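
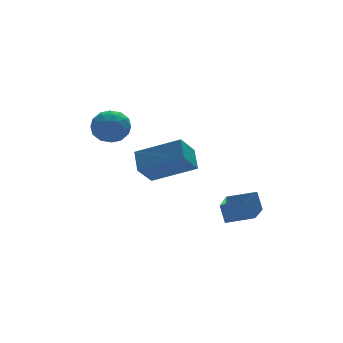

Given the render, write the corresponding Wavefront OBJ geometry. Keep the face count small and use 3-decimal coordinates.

v 0.264 -1.741 -4.191
v -0.2 -3.201 -2.921
v 0.315 -1.18 -3.527
v -0.148 -2.641 -2.257
v 1.428 -1.999 -4.063
v 0.965 -3.46 -2.793
v 1.48 -1.439 -3.399
v 1.016 -2.899 -2.129
v -3.189 2.857 0.22
v -2.339 2.866 0.169
v -3.201 1.554 -0.229
v -2.351 1.563 -0.28
v -2.732 1.583 0.482
v -2.725 2.389 0.759
v -2.815 2.031 -0.819
v -2.808 2.837 -0.542
v -2.108 2.356 -0.473
v -2.057 2.079 0.331
v -3.483 2.341 -0.391
v -3.432 2.064 0.413
v -2.763 2.976 0.234
v -2.777 1.444 -0.294
v -3.001 1.456 0.154
v -2.502 1.461 0.124
v -2.989 2.695 0.58
v -2.49 2.701 0.55
v -2.721 1.947 0.734
v -3.05 1.719 -0.61
v -2.551 1.725 -0.64
v -3.038 2.959 -0.184
v -2.539 2.964 -0.214
v -2.819 2.473 -0.794
v -2.127 2.682 -0.174
v -2.135 1.916 -0.437
v -2.408 2.191 -0.754
v -2.403 2.664 -0.591
v -2.097 2.519 0.299
v -2.105 1.753 0.035
v -2.329 1.765 0.483
v -2.324 2.238 0.646
v -1.962 2.219 -0.079
v -3.435 2.667 -0.095
v -3.443 1.901 -0.359
v -3.216 2.182 -0.706
v -3.211 2.655 -0.543
v -3.405 2.504 0.377
v -3.413 1.738 0.114
v -3.137 1.756 0.531
v -3.132 2.229 0.694
v -3.578 2.201 0.019
v -3.693 -2.449 -0.211
v -3.455 -1.647 0.356
v -2.957 -2.057 -1.074
v -2.719 -1.255 -0.507
v -2.261 -3.425 0.567
v -2.023 -2.623 1.134
v -1.525 -3.033 -0.296
v -1.287 -2.231 0.271
f 2 4 1
f 5 2 1
f 1 4 3
f 3 5 1
f 2 8 4
f 6 2 5
f 6 8 2
f 4 8 3
f 7 5 3
f 3 8 7
f 7 6 5
f 8 6 7
f 9 46 25
f 46 20 49
f 25 49 14
f 46 49 25
f 9 25 21
f 25 14 26
f 21 26 10
f 25 26 21
f 9 21 30
f 21 10 31
f 30 31 16
f 21 31 30
f 9 30 42
f 30 16 45
f 42 45 19
f 30 45 42
f 9 42 46
f 42 19 50
f 46 50 20
f 42 50 46
f 10 26 37
f 26 14 40
f 37 40 18
f 26 40 37
f 14 49 27
f 49 20 48
f 27 48 13
f 49 48 27
f 20 50 47
f 50 19 43
f 47 43 11
f 50 43 47
f 19 45 44
f 45 16 32
f 44 32 15
f 45 32 44
f 16 31 36
f 31 10 33
f 36 33 17
f 31 33 36
f 12 38 24
f 38 18 39
f 24 39 13
f 38 39 24
f 12 24 22
f 24 13 23
f 22 23 11
f 24 23 22
f 12 22 29
f 22 11 28
f 29 28 15
f 22 28 29
f 12 29 34
f 29 15 35
f 34 35 17
f 29 35 34
f 12 34 38
f 34 17 41
f 38 41 18
f 34 41 38
f 13 39 27
f 39 18 40
f 27 40 14
f 39 40 27
f 11 23 47
f 23 13 48
f 47 48 20
f 23 48 47
f 15 28 44
f 28 11 43
f 44 43 19
f 28 43 44
f 17 35 36
f 35 15 32
f 36 32 16
f 35 32 36
f 18 41 37
f 41 17 33
f 37 33 10
f 41 33 37
f 52 54 51
f 55 52 51
f 51 54 53
f 53 55 51
f 52 58 54
f 56 52 55
f 56 58 52
f 54 58 53
f 57 55 53
f 53 58 57
f 57 56 55
f 58 56 57



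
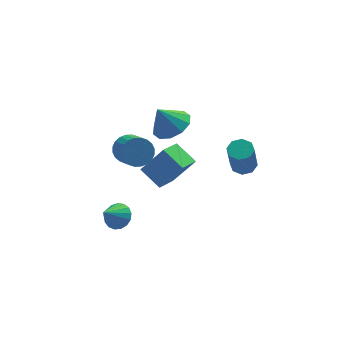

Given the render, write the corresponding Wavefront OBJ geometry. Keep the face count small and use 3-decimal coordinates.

v -2.322 1.599 -4.192
v -1.725 1.327 -3.85
v -3.118 1.061 -3.228
v -1.767 1.648 -3.705
v -1.936 1.957 -3.672
v -2.193 2.184 -3.758
v -2.48 2.278 -3.943
v -2.731 2.215 -4.185
v -2.889 2.012 -4.429
v -2.916 1.714 -4.618
v -2.808 1.389 -4.709
v -2.588 1.113 -4.682
v -2.307 0.948 -4.543
v -2.03 0.932 -4.323
v -1.82 1.069 -4.073
v -0.128 -0.301 -0.295
v -0.972 -1.225 0.211
v -0.779 0.635 0.329
v -1.623 -0.289 0.835
v 0.883 -0.491 1.045
v 0.039 -1.415 1.551
v 0.232 0.445 1.669
v -0.612 -0.479 2.175
v 3.378 0.33 -0.413
v 3.954 0.536 -0.225
v 3.618 -0.024 1.42
v 3.042 -0.23 1.233
v 3.608 0.88 -0.179
v 3.272 0.32 1.467
v 3.127 0.901 -0.269
v 2.791 0.341 1.376
v 2.793 0.588 -0.444
v 2.457 0.028 1.201
v 2.802 0.124 -0.6
v 2.466 -0.436 1.045
v 3.148 -0.22 -0.647
v 2.812 -0.78 0.999
v 3.629 -0.241 -0.556
v 3.293 -0.801 1.089
v 3.963 0.072 -0.381
v 3.627 -0.488 1.264
v -1.286 3.625 -1.106
v -0.674 3.391 -1.599
v -0.522 2.161 -0.827
v -1.134 2.395 -0.334
v -0.514 3.552 -1.373
v -0.362 2.322 -0.602
v -0.472 3.725 -1.107
v -0.32 2.495 -0.335
v -0.554 3.882 -0.841
v -0.402 2.652 -0.069
v -0.747 4 -0.614
v -0.595 2.77 0.157
v -1.022 4.061 -0.463
v -0.871 2.831 0.309
v -1.337 4.055 -0.41
v -1.186 2.825 0.362
v -1.645 3.985 -0.462
v -1.493 2.754 0.309
v -1.898 3.859 -0.613
v -1.746 2.629 0.159
v -2.058 3.698 -0.838
v -1.906 2.468 -0.067
v -2.1 3.525 -1.105
v -1.948 2.295 -0.333
v -2.018 3.368 -1.371
v -1.866 2.138 -0.599
v -1.825 3.25 -1.597
v -1.673 2.02 -0.826
v -1.549 3.189 -1.749
v -1.398 1.959 -0.977
v -1.234 3.195 -1.802
v -1.083 1.965 -1.03
v -0.927 3.266 -1.749
v -0.775 2.035 -0.978
v 0.34 1.817 1.841
v 1.04 1.237 2.257
v -0.32 1.883 3.039
v 1.216 1.826 2.322
v 1.058 2.411 2.203
v 0.625 2.77 1.946
v 0.084 2.765 1.648
v -0.36 2.397 1.424
v -0.536 1.809 1.359
v -0.378 1.223 1.478
v 0.055 0.865 1.735
v 0.596 0.87 2.033
f 2 1 4
f 2 4 3
f 4 1 5
f 4 5 3
f 5 1 6
f 5 6 3
f 6 1 7
f 6 7 3
f 7 1 8
f 7 8 3
f 8 1 9
f 8 9 3
f 9 1 10
f 9 10 3
f 10 1 11
f 10 11 3
f 11 1 12
f 11 12 3
f 12 1 13
f 12 13 3
f 13 1 14
f 13 14 3
f 14 1 15
f 14 15 3
f 15 1 2
f 15 2 3
f 17 19 16
f 20 17 16
f 16 19 18
f 18 20 16
f 17 23 19
f 21 17 20
f 21 23 17
f 19 23 18
f 22 20 18
f 18 23 22
f 22 21 20
f 23 21 22
f 25 24 28
f 25 28 26
f 26 28 29
f 26 29 27
f 28 24 30
f 28 30 29
f 29 30 31
f 29 31 27
f 30 24 32
f 30 32 31
f 31 32 33
f 31 33 27
f 32 24 34
f 32 34 33
f 33 34 35
f 33 35 27
f 34 24 36
f 34 36 35
f 35 36 37
f 35 37 27
f 36 24 38
f 36 38 37
f 37 38 39
f 37 39 27
f 38 24 40
f 38 40 39
f 39 40 41
f 39 41 27
f 40 24 25
f 40 25 41
f 41 25 26
f 41 26 27
f 43 42 46
f 43 46 44
f 44 46 47
f 44 47 45
f 46 42 48
f 46 48 47
f 47 48 49
f 47 49 45
f 48 42 50
f 48 50 49
f 49 50 51
f 49 51 45
f 50 42 52
f 50 52 51
f 51 52 53
f 51 53 45
f 52 42 54
f 52 54 53
f 53 54 55
f 53 55 45
f 54 42 56
f 54 56 55
f 55 56 57
f 55 57 45
f 56 42 58
f 56 58 57
f 57 58 59
f 57 59 45
f 58 42 60
f 58 60 59
f 59 60 61
f 59 61 45
f 60 42 62
f 60 62 61
f 61 62 63
f 61 63 45
f 62 42 64
f 62 64 63
f 63 64 65
f 63 65 45
f 64 42 66
f 64 66 65
f 65 66 67
f 65 67 45
f 66 42 68
f 66 68 67
f 67 68 69
f 67 69 45
f 68 42 70
f 68 70 69
f 69 70 71
f 69 71 45
f 70 42 72
f 70 72 71
f 71 72 73
f 71 73 45
f 72 42 74
f 72 74 73
f 73 74 75
f 73 75 45
f 74 42 43
f 74 43 75
f 75 43 44
f 75 44 45
f 77 76 79
f 77 79 78
f 79 76 80
f 79 80 78
f 80 76 81
f 80 81 78
f 81 76 82
f 81 82 78
f 82 76 83
f 82 83 78
f 83 76 84
f 83 84 78
f 84 76 85
f 84 85 78
f 85 76 86
f 85 86 78
f 86 76 87
f 86 87 78
f 87 76 77
f 87 77 78



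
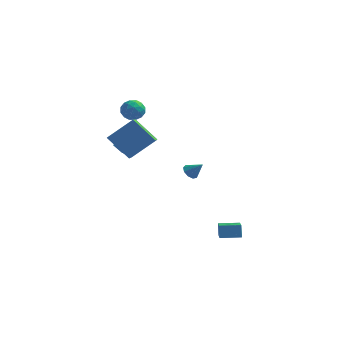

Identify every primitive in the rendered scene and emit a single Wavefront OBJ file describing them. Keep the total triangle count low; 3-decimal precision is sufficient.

v -3.018 2.94 3.196
v -2.69 2.516 2.632
v -4.11 2.344 3.008
v -3.782 1.92 2.444
v -3.573 1.81 3.185
v -2.897 2.179 3.301
v -3.903 2.681 2.339
v -3.227 3.05 2.455
v -3.237 2.356 2.102
v -3.033 1.818 2.625
v -3.767 3.042 3.015
v -3.563 2.504 3.538
v -2.758 2.781 2.93
v -4.042 2.079 2.71
v -3.919 2.015 3.145
v -3.726 1.766 2.814
v -2.88 2.582 3.324
v -2.687 2.333 2.992
v -3.206 1.918 3.318
v -4.113 2.527 2.648
v -3.92 2.278 2.316
v -3.074 3.094 2.826
v -2.881 2.845 2.495
v -3.594 2.942 2.322
v -2.886 2.437 2.287
v -3.529 2.087 2.177
v -3.6 2.534 2.115
v -3.203 2.751 2.183
v -2.766 2.121 2.595
v -3.409 1.77 2.485
v -3.285 1.706 2.92
v -2.888 1.922 2.988
v -3.088 2.027 2.284
v -3.391 3.09 3.155
v -4.034 2.739 3.045
v -3.912 2.938 2.652
v -3.515 3.154 2.72
v -3.271 2.773 3.463
v -3.914 2.423 3.353
v -3.597 2.109 3.457
v -3.2 2.326 3.525
v -3.712 2.833 3.356
v -4.34 3.295 -1.368
v -4.816 3.12 -0.698
v -3.707 4.064 -0.716
v -4.184 3.889 -0.047
v -3.616 2.451 -1.073
v -4.093 2.276 -0.404
v -2.984 3.22 -0.422
v -3.46 3.045 0.248
v 0.69 -0.358 -0.177
v 0.935 -0.767 -0.452
v 1.41 -0.422 0.557
v 1.076 -0.435 -0.562
v 1.037 -0.068 -0.491
v 0.835 0.164 -0.274
v 0.566 0.151 -0.011
v 0.355 -0.1 0.174
v 0.301 -0.471 0.194
v 0.429 -0.79 0.041
v 0.68 -0.907 -0.214
v 3.453 -5.084 -2.233
v 3.333 -4.723 -1.518
v 3.03 -3.432 -3.137
v 2.91 -3.071 -2.422
v 4.61 -4.769 -2.198
v 4.49 -4.408 -1.483
v 4.187 -3.117 -3.102
v 4.067 -2.756 -2.387
v -3.986 -0.975 2.296
v -2.689 -0.145 3.475
v -4.191 0.262 1.65
v -2.894 1.092 2.83
v -2.586 -1.392 1.05
v -1.289 -0.562 2.23
v -2.791 -0.155 0.405
v -1.494 0.675 1.584
f 1 38 17
f 38 12 41
f 17 41 6
f 38 41 17
f 1 17 13
f 17 6 18
f 13 18 2
f 17 18 13
f 1 13 22
f 13 2 23
f 22 23 8
f 13 23 22
f 1 22 34
f 22 8 37
f 34 37 11
f 22 37 34
f 1 34 38
f 34 11 42
f 38 42 12
f 34 42 38
f 2 18 29
f 18 6 32
f 29 32 10
f 18 32 29
f 6 41 19
f 41 12 40
f 19 40 5
f 41 40 19
f 12 42 39
f 42 11 35
f 39 35 3
f 42 35 39
f 11 37 36
f 37 8 24
f 36 24 7
f 37 24 36
f 8 23 28
f 23 2 25
f 28 25 9
f 23 25 28
f 4 30 16
f 30 10 31
f 16 31 5
f 30 31 16
f 4 16 14
f 16 5 15
f 14 15 3
f 16 15 14
f 4 14 21
f 14 3 20
f 21 20 7
f 14 20 21
f 4 21 26
f 21 7 27
f 26 27 9
f 21 27 26
f 4 26 30
f 26 9 33
f 30 33 10
f 26 33 30
f 5 31 19
f 31 10 32
f 19 32 6
f 31 32 19
f 3 15 39
f 15 5 40
f 39 40 12
f 15 40 39
f 7 20 36
f 20 3 35
f 36 35 11
f 20 35 36
f 9 27 28
f 27 7 24
f 28 24 8
f 27 24 28
f 10 33 29
f 33 9 25
f 29 25 2
f 33 25 29
f 44 46 43
f 47 44 43
f 43 46 45
f 45 47 43
f 44 50 46
f 48 44 47
f 48 50 44
f 46 50 45
f 49 47 45
f 45 50 49
f 49 48 47
f 50 48 49
f 52 51 54
f 52 54 53
f 54 51 55
f 54 55 53
f 55 51 56
f 55 56 53
f 56 51 57
f 56 57 53
f 57 51 58
f 57 58 53
f 58 51 59
f 58 59 53
f 59 51 60
f 59 60 53
f 60 51 61
f 60 61 53
f 61 51 52
f 61 52 53
f 63 65 62
f 66 63 62
f 62 65 64
f 64 66 62
f 63 69 65
f 67 63 66
f 67 69 63
f 65 69 64
f 68 66 64
f 64 69 68
f 68 67 66
f 69 67 68
f 71 73 70
f 74 71 70
f 70 73 72
f 72 74 70
f 71 77 73
f 75 71 74
f 75 77 71
f 73 77 72
f 76 74 72
f 72 77 76
f 76 75 74
f 77 75 76



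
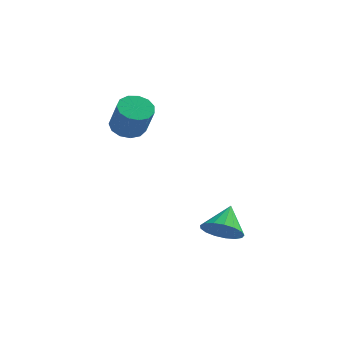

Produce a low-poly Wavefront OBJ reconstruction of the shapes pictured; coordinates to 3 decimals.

v 3.653 -0.412 -0.723
v 4.193 -0.202 -1.039
v 3.707 0.392 -0.097
v 3.956 -0.064 -1.195
v 3.649 -0.006 -1.244
v 3.343 -0.041 -1.173
v 3.109 -0.161 -0.999
v 2.999 -0.338 -0.761
v 3.038 -0.533 -0.515
v 3.219 -0.699 -0.317
v 3.5 -0.8 -0.212
v 3.815 -0.812 -0.223
v 4.093 -0.732 -0.35
v 4.271 -0.579 -0.561
v 4.307 -0.387 -0.81
v -0.1 2.596 1.675
v 0.368 2.954 1.643
v 0.768 2.522 2.654
v 0.3 2.164 2.685
v 0.133 3.122 1.807
v 0.533 2.689 2.818
v -0.176 3.123 1.93
v 0.224 2.69 2.941
v -0.461 2.956 1.971
v -0.061 2.524 2.982
v -0.631 2.676 1.919
v -0.231 2.243 2.929
v -0.633 2.37 1.788
v -0.233 1.937 2.799
v -0.465 2.136 1.622
v -0.065 1.703 2.633
v -0.181 2.048 1.472
v 0.218 1.616 2.483
v 0.128 2.134 1.387
v 0.528 1.702 2.398
v 0.365 2.367 1.393
v 0.765 1.935 2.404
v 0.455 2.673 1.488
v 0.854 2.24 2.499
f 2 1 4
f 2 4 3
f 4 1 5
f 4 5 3
f 5 1 6
f 5 6 3
f 6 1 7
f 6 7 3
f 7 1 8
f 7 8 3
f 8 1 9
f 8 9 3
f 9 1 10
f 9 10 3
f 10 1 11
f 10 11 3
f 11 1 12
f 11 12 3
f 12 1 13
f 12 13 3
f 13 1 14
f 13 14 3
f 14 1 15
f 14 15 3
f 15 1 2
f 15 2 3
f 17 16 20
f 17 20 18
f 18 20 21
f 18 21 19
f 20 16 22
f 20 22 21
f 21 22 23
f 21 23 19
f 22 16 24
f 22 24 23
f 23 24 25
f 23 25 19
f 24 16 26
f 24 26 25
f 25 26 27
f 25 27 19
f 26 16 28
f 26 28 27
f 27 28 29
f 27 29 19
f 28 16 30
f 28 30 29
f 29 30 31
f 29 31 19
f 30 16 32
f 30 32 31
f 31 32 33
f 31 33 19
f 32 16 34
f 32 34 33
f 33 34 35
f 33 35 19
f 34 16 36
f 34 36 35
f 35 36 37
f 35 37 19
f 36 16 38
f 36 38 37
f 37 38 39
f 37 39 19
f 38 16 17
f 38 17 39
f 39 17 18
f 39 18 19



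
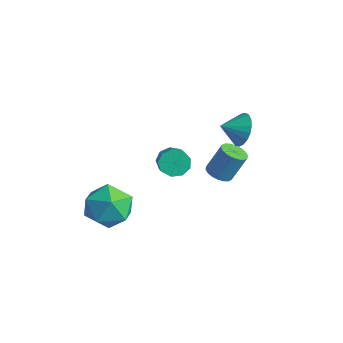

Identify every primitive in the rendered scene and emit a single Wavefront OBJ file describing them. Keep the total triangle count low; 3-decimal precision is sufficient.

v 1.651 2.404 2.034
v 2.103 1.937 1.47
v 1.289 1.556 2.446
v 2.334 1.97 1.742
v 2.447 2.078 2.063
v 2.422 2.242 2.38
v 2.264 2.434 2.637
v 2 2.621 2.79
v 1.676 2.771 2.812
v 1.348 2.857 2.699
v 1.072 2.864 2.472
v 0.896 2.793 2.169
v 0.851 2.654 1.843
v 0.944 2.471 1.549
v 1.16 2.278 1.34
v 1.46 2.106 1.251
v 1.794 1.985 1.297
v -0.176 2.707 -2.165
v 0.423 2.482 -2.194
v 0.714 3.088 -0.864
v 0.116 3.313 -0.835
v 0.446 2.739 -2.315
v 0.737 3.345 -0.986
v 0.345 2.989 -2.407
v 0.636 3.595 -1.078
v 0.142 3.183 -2.451
v 0.433 3.789 -1.122
v -0.125 3.283 -2.439
v 0.166 3.889 -1.109
v -0.401 3.269 -2.372
v -0.11 3.875 -1.042
v -0.633 3.144 -2.264
v -0.342 3.749 -0.934
v -0.774 2.932 -2.136
v -0.483 3.538 -0.806
v -0.797 2.675 -2.014
v -0.506 3.281 -0.685
v -0.696 2.425 -1.922
v -0.405 3.031 -0.593
v -0.493 2.231 -1.878
v -0.202 2.837 -0.549
v -0.226 2.131 -1.891
v 0.065 2.737 -0.561
v 0.05 2.145 -1.958
v 0.341 2.751 -0.628
v 0.282 2.271 -2.066
v 0.573 2.876 -0.736
v -2.248 -1.831 -3.734
v -1.194 -1.244 -3.497
v -1.926 -3.036 -2.183
v -0.872 -2.449 -1.946
v -1.947 -1.878 -1.767
v -2.146 -1.134 -2.726
v -0.974 -3.146 -2.954
v -1.173 -2.402 -3.913
v -0.406 -2.057 -3.015
v -1.007 -1.273 -2.282
v -2.113 -3.007 -3.398
v -2.714 -2.223 -2.665
v -1.106 0.894 -1.053
v -0.864 0.533 -1.601
v 0.369 -0.255 -0.536
v 0.126 0.106 0.013
v -0.63 0.95 -1.563
v 0.602 0.161 -0.498
v -0.62 1.34 -1.286
v 0.613 0.551 -0.221
v -0.837 1.522 -0.9
v 0.396 0.733 0.165
v -1.18 1.41 -0.585
v 0.053 0.622 0.48
v -1.489 1.057 -0.489
v -0.256 0.268 0.576
v -1.619 0.628 -0.657
v -0.386 -0.161 0.408
v -1.509 0.323 -1.01
v -0.276 -0.465 0.055
v -1.211 0.286 -1.383
v 0.022 -0.503 -0.317
f 2 1 4
f 2 4 3
f 4 1 5
f 4 5 3
f 5 1 6
f 5 6 3
f 6 1 7
f 6 7 3
f 7 1 8
f 7 8 3
f 8 1 9
f 8 9 3
f 9 1 10
f 9 10 3
f 10 1 11
f 10 11 3
f 11 1 12
f 11 12 3
f 12 1 13
f 12 13 3
f 13 1 14
f 13 14 3
f 14 1 15
f 14 15 3
f 15 1 16
f 15 16 3
f 16 1 17
f 16 17 3
f 17 1 2
f 17 2 3
f 19 18 22
f 19 22 20
f 20 22 23
f 20 23 21
f 22 18 24
f 22 24 23
f 23 24 25
f 23 25 21
f 24 18 26
f 24 26 25
f 25 26 27
f 25 27 21
f 26 18 28
f 26 28 27
f 27 28 29
f 27 29 21
f 28 18 30
f 28 30 29
f 29 30 31
f 29 31 21
f 30 18 32
f 30 32 31
f 31 32 33
f 31 33 21
f 32 18 34
f 32 34 33
f 33 34 35
f 33 35 21
f 34 18 36
f 34 36 35
f 35 36 37
f 35 37 21
f 36 18 38
f 36 38 37
f 37 38 39
f 37 39 21
f 38 18 40
f 38 40 39
f 39 40 41
f 39 41 21
f 40 18 42
f 40 42 41
f 41 42 43
f 41 43 21
f 42 18 44
f 42 44 43
f 43 44 45
f 43 45 21
f 44 18 46
f 44 46 45
f 45 46 47
f 45 47 21
f 46 18 19
f 46 19 47
f 47 19 20
f 47 20 21
f 48 59 53
f 48 53 49
f 48 49 55
f 48 55 58
f 48 58 59
f 49 53 57
f 53 59 52
f 59 58 50
f 58 55 54
f 55 49 56
f 51 57 52
f 51 52 50
f 51 50 54
f 51 54 56
f 51 56 57
f 52 57 53
f 50 52 59
f 54 50 58
f 56 54 55
f 57 56 49
f 61 60 64
f 61 64 62
f 62 64 65
f 62 65 63
f 64 60 66
f 64 66 65
f 65 66 67
f 65 67 63
f 66 60 68
f 66 68 67
f 67 68 69
f 67 69 63
f 68 60 70
f 68 70 69
f 69 70 71
f 69 71 63
f 70 60 72
f 70 72 71
f 71 72 73
f 71 73 63
f 72 60 74
f 72 74 73
f 73 74 75
f 73 75 63
f 74 60 76
f 74 76 75
f 75 76 77
f 75 77 63
f 76 60 78
f 76 78 77
f 77 78 79
f 77 79 63
f 78 60 61
f 78 61 79
f 79 61 62
f 79 62 63



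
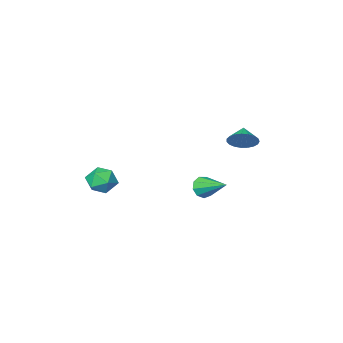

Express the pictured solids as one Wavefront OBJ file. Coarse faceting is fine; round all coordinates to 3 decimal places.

v -0.962 2.933 -1.739
v -0.417 2.804 -1.225
v -1.338 4.687 -0.901
v -0.217 3.045 -1.64
v -0.366 3.233 -2.101
v -0.794 3.281 -2.393
v -1.3 3.165 -2.378
v -1.649 2.941 -2.064
v -1.676 2.713 -1.598
v -1.369 2.587 -1.197
v -0.872 2.624 -1.05
v 3.145 0.126 -0.805
v 3.55 0.803 -0.21
v 4.45 0.157 -1.73
v 4.855 0.834 -1.135
v 4.729 -0.092 -0.815
v 3.923 -0.112 -0.244
v 4.077 1.072 -1.696
v 3.271 1.052 -1.125
v 4.126 1.388 -0.761
v 4.529 0.668 -0.216
v 3.471 0.292 -1.724
v 3.874 -0.428 -1.179
v -3.474 2.972 1.246
v -3.139 3.329 2.013
v -4.006 2.208 1.834
v -3.462 3.521 1.971
v -3.787 3.619 1.804
v -4.058 3.605 1.541
v -4.228 3.481 1.226
v -4.268 3.269 0.915
v -4.171 3.006 0.661
v -3.953 2.737 0.509
v -3.653 2.508 0.483
v -3.321 2.36 0.59
v -3.016 2.317 0.81
v -2.791 2.388 1.106
v -2.683 2.559 1.425
v -2.713 2.802 1.714
v -2.874 3.074 1.922
f 2 1 4
f 2 4 3
f 4 1 5
f 4 5 3
f 5 1 6
f 5 6 3
f 6 1 7
f 6 7 3
f 7 1 8
f 7 8 3
f 8 1 9
f 8 9 3
f 9 1 10
f 9 10 3
f 10 1 11
f 10 11 3
f 11 1 2
f 11 2 3
f 12 23 17
f 12 17 13
f 12 13 19
f 12 19 22
f 12 22 23
f 13 17 21
f 17 23 16
f 23 22 14
f 22 19 18
f 19 13 20
f 15 21 16
f 15 16 14
f 15 14 18
f 15 18 20
f 15 20 21
f 16 21 17
f 14 16 23
f 18 14 22
f 20 18 19
f 21 20 13
f 25 24 27
f 25 27 26
f 27 24 28
f 27 28 26
f 28 24 29
f 28 29 26
f 29 24 30
f 29 30 26
f 30 24 31
f 30 31 26
f 31 24 32
f 31 32 26
f 32 24 33
f 32 33 26
f 33 24 34
f 33 34 26
f 34 24 35
f 34 35 26
f 35 24 36
f 35 36 26
f 36 24 37
f 36 37 26
f 37 24 38
f 37 38 26
f 38 24 39
f 38 39 26
f 39 24 40
f 39 40 26
f 40 24 25
f 40 25 26



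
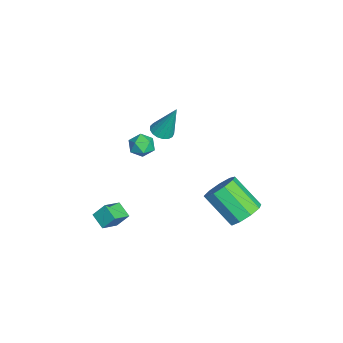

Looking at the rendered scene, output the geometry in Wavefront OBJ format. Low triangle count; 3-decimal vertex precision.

v -2.743 -0.461 -0.031
v -2.033 -0.598 0.283
v -2.607 -1.482 -0.783
v -1.897 -1.619 -0.469
v -2.546 -1.722 -0.034
v -2.63 -1.09 0.431
v -2.01 -0.99 -0.931
v -2.094 -0.358 -0.466
v -1.579 -0.924 -0.273
v -1.911 -1.377 0.281
v -2.729 -0.703 -0.781
v -3.061 -1.156 -0.227
v -0.569 0.037 2.385
v -0.125 -0.435 2.504
v -0.291 0.783 4.295
v 0.047 -0.198 2.386
v 0.078 0.093 2.268
v -0.04 0.372 2.177
v -0.279 0.574 2.133
v -0.584 0.653 2.147
v -0.887 0.591 2.215
v -1.116 0.402 2.322
v -1.22 0.13 2.443
v -1.175 -0.164 2.551
v -0.992 -0.411 2.621
v -0.711 -0.556 2.637
v -0.398 -0.565 2.594
v 1.306 -3.504 -2.783
v 1.334 -2.86 -1.98
v 0.477 -2.802 -3.316
v 0.506 -2.158 -2.513
v 2.034 -2.982 -3.227
v 2.063 -2.338 -2.424
v 1.206 -2.28 -3.76
v 1.234 -1.636 -2.957
v 2.863 4.228 -1.376
v 3.774 3.919 -1.099
v 2.887 2.604 0.352
v 1.977 2.912 0.076
v 3.586 4.459 -0.724
v 2.699 3.144 0.727
v 3.06 4.891 -0.654
v 2.173 3.576 0.797
v 2.442 5.013 -0.921
v 1.556 3.698 0.53
v 2.022 4.767 -1.401
v 1.135 3.452 0.05
v 1.995 4.269 -1.869
v 1.108 2.953 -0.418
v 2.374 3.751 -2.106
v 1.487 2.436 -0.655
v 2.983 3.457 -2.001
v 2.096 2.142 -0.55
v 3.535 3.523 -1.604
v 2.649 2.208 -0.152
f 1 12 6
f 1 6 2
f 1 2 8
f 1 8 11
f 1 11 12
f 2 6 10
f 6 12 5
f 12 11 3
f 11 8 7
f 8 2 9
f 4 10 5
f 4 5 3
f 4 3 7
f 4 7 9
f 4 9 10
f 5 10 6
f 3 5 12
f 7 3 11
f 9 7 8
f 10 9 2
f 14 13 16
f 14 16 15
f 16 13 17
f 16 17 15
f 17 13 18
f 17 18 15
f 18 13 19
f 18 19 15
f 19 13 20
f 19 20 15
f 20 13 21
f 20 21 15
f 21 13 22
f 21 22 15
f 22 13 23
f 22 23 15
f 23 13 24
f 23 24 15
f 24 13 25
f 24 25 15
f 25 13 26
f 25 26 15
f 26 13 27
f 26 27 15
f 27 13 14
f 27 14 15
f 29 31 28
f 32 29 28
f 28 31 30
f 30 32 28
f 29 35 31
f 33 29 32
f 33 35 29
f 31 35 30
f 34 32 30
f 30 35 34
f 34 33 32
f 35 33 34
f 37 36 40
f 37 40 38
f 38 40 41
f 38 41 39
f 40 36 42
f 40 42 41
f 41 42 43
f 41 43 39
f 42 36 44
f 42 44 43
f 43 44 45
f 43 45 39
f 44 36 46
f 44 46 45
f 45 46 47
f 45 47 39
f 46 36 48
f 46 48 47
f 47 48 49
f 47 49 39
f 48 36 50
f 48 50 49
f 49 50 51
f 49 51 39
f 50 36 52
f 50 52 51
f 51 52 53
f 51 53 39
f 52 36 54
f 52 54 53
f 53 54 55
f 53 55 39
f 54 36 37
f 54 37 55
f 55 37 38
f 55 38 39



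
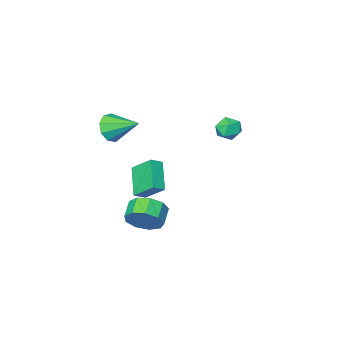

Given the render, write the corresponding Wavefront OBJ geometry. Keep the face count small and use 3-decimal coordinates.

v 0.39 -4.799 -4.03
v -0.137 -3.648 -2.956
v 1.131 -3.368 -5.198
v 0.603 -2.218 -4.124
v 1.097 -4.842 -3.636
v 0.569 -3.692 -2.562
v 1.837 -3.412 -4.804
v 1.31 -2.261 -3.73
v 4.04 1.346 -3.367
v 4.686 1.281 -2.541
v 3.987 0.589 -2.048
v 3.34 0.654 -2.873
v 4.22 1.819 -2.447
v 3.521 1.128 -1.954
v 3.67 2.136 -2.783
v 2.971 1.445 -2.29
v 3.292 2.083 -3.392
v 2.593 1.392 -2.899
v 3.265 1.685 -3.989
v 2.566 0.994 -3.496
v 3.6 1.128 -4.295
v 2.901 0.437 -3.802
v 4.14 0.673 -4.167
v 3.441 -0.018 -3.673
v 4.634 0.533 -3.664
v 3.935 -0.159 -3.171
v 4.849 0.773 -3.022
v 4.15 0.081 -2.529
v -3.963 -1.755 -0.748
v -3.406 -1.177 -0.497
v -3.094 -2.743 -0.403
v -2.537 -2.165 -0.152
v -3.248 -2.281 0.283
v -3.785 -1.671 0.069
v -2.715 -2.249 -0.969
v -3.252 -1.639 -1.183
v -2.635 -1.483 -0.633
v -2.964 -1.502 0.141
v -3.536 -2.418 -1.041
v -3.865 -2.437 -0.267
v 2.789 -4.007 0.464
v 3.537 -3.962 1.065
v 2.011 -2.473 1.316
v 3.657 -3.603 0.528
v 3.372 -3.433 -0.038
v 2.814 -3.532 -0.37
v 2.244 -3.854 -0.311
v 1.929 -4.247 0.11
v 2.017 -4.528 0.697
v 2.466 -4.566 1.175
v 3.066 -4.342 1.32
f 2 4 1
f 5 2 1
f 1 4 3
f 3 5 1
f 2 8 4
f 6 2 5
f 6 8 2
f 4 8 3
f 7 5 3
f 3 8 7
f 7 6 5
f 8 6 7
f 10 9 13
f 10 13 11
f 11 13 14
f 11 14 12
f 13 9 15
f 13 15 14
f 14 15 16
f 14 16 12
f 15 9 17
f 15 17 16
f 16 17 18
f 16 18 12
f 17 9 19
f 17 19 18
f 18 19 20
f 18 20 12
f 19 9 21
f 19 21 20
f 20 21 22
f 20 22 12
f 21 9 23
f 21 23 22
f 22 23 24
f 22 24 12
f 23 9 25
f 23 25 24
f 24 25 26
f 24 26 12
f 25 9 27
f 25 27 26
f 26 27 28
f 26 28 12
f 27 9 10
f 27 10 28
f 28 10 11
f 28 11 12
f 29 40 34
f 29 34 30
f 29 30 36
f 29 36 39
f 29 39 40
f 30 34 38
f 34 40 33
f 40 39 31
f 39 36 35
f 36 30 37
f 32 38 33
f 32 33 31
f 32 31 35
f 32 35 37
f 32 37 38
f 33 38 34
f 31 33 40
f 35 31 39
f 37 35 36
f 38 37 30
f 42 41 44
f 42 44 43
f 44 41 45
f 44 45 43
f 45 41 46
f 45 46 43
f 46 41 47
f 46 47 43
f 47 41 48
f 47 48 43
f 48 41 49
f 48 49 43
f 49 41 50
f 49 50 43
f 50 41 51
f 50 51 43
f 51 41 42
f 51 42 43



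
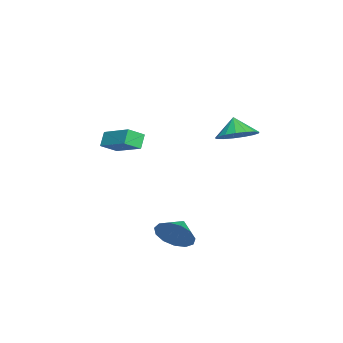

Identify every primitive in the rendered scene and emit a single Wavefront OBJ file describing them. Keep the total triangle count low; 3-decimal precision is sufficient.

v 2.68 2.32 1.696
v 3.496 1.829 2.062
v 2.14 2.1 2.604
v 3.56 2.289 2.211
v 3.422 2.757 2.243
v 3.115 3.124 2.149
v 2.707 3.307 1.952
v 2.294 3.264 1.695
v 1.969 3.005 1.439
v 1.807 2.589 1.242
v 1.845 2.111 1.148
v 2.075 1.682 1.18
v 2.443 1.398 1.33
v 2.865 1.326 1.564
v 3.245 1.481 1.828
v 4.395 -0.357 -3.929
v 4.872 -0.036 -3.098
v 3.445 -0.023 -3.511
v 4.868 0.403 -3.46
v 4.713 0.601 -3.971
v 4.457 0.494 -4.468
v 4.182 0.118 -4.794
v 3.974 -0.41 -4.845
v 3.9 -0.92 -4.605
v 3.983 -1.252 -4.15
v 4.197 -1.3 -3.625
v 4.474 -1.048 -3.196
v 4.725 -0.577 -3
v -2.579 -3.605 -0.914
v -2.1 -4.338 -0.392
v -1.382 -2.297 -0.177
v -0.903 -3.03 0.346
v -2.017 -3.73 -1.606
v -1.538 -4.463 -1.083
v -0.82 -2.422 -0.868
v -0.341 -3.155 -0.346
f 2 1 4
f 2 4 3
f 4 1 5
f 4 5 3
f 5 1 6
f 5 6 3
f 6 1 7
f 6 7 3
f 7 1 8
f 7 8 3
f 8 1 9
f 8 9 3
f 9 1 10
f 9 10 3
f 10 1 11
f 10 11 3
f 11 1 12
f 11 12 3
f 12 1 13
f 12 13 3
f 13 1 14
f 13 14 3
f 14 1 15
f 14 15 3
f 15 1 2
f 15 2 3
f 17 16 19
f 17 19 18
f 19 16 20
f 19 20 18
f 20 16 21
f 20 21 18
f 21 16 22
f 21 22 18
f 22 16 23
f 22 23 18
f 23 16 24
f 23 24 18
f 24 16 25
f 24 25 18
f 25 16 26
f 25 26 18
f 26 16 27
f 26 27 18
f 27 16 28
f 27 28 18
f 28 16 17
f 28 17 18
f 30 32 29
f 33 30 29
f 29 32 31
f 31 33 29
f 30 36 32
f 34 30 33
f 34 36 30
f 32 36 31
f 35 33 31
f 31 36 35
f 35 34 33
f 36 34 35



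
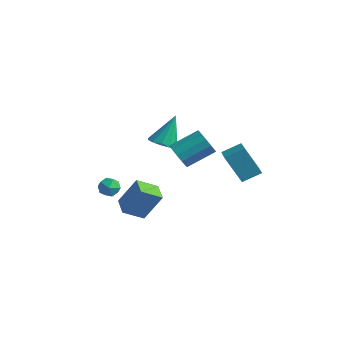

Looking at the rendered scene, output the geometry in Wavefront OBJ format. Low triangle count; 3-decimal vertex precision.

v 1.153 -2.069 2.865
v 1.761 -2.029 2.23
v 2.616 -0.61 3.141
v 2.007 -0.651 3.775
v 1.397 -1.722 2.094
v 2.251 -0.303 3.005
v 0.955 -1.525 2.202
v 1.809 -0.106 3.113
v 0.576 -1.501 2.521
v 1.43 -0.082 3.432
v 0.38 -1.658 2.949
v 1.234 -0.239 3.859
v 0.429 -1.945 3.35
v 1.283 -0.526 4.261
v 0.709 -2.272 3.597
v 1.563 -0.853 4.508
v 1.129 -2.534 3.611
v 1.983 -1.116 4.522
v 1.557 -2.649 3.389
v 2.411 -1.23 4.3
v 1.857 -2.58 3
v 2.711 -1.161 3.911
v 1.933 -2.349 2.568
v 2.787 -0.93 3.479
v -4.32 -1.785 -2.099
v -3.789 -1.554 -1.612
v -3.971 -2.946 -1.928
v -3.44 -2.715 -1.441
v -4.172 -2.661 -1.256
v -4.388 -1.943 -1.362
v -3.372 -2.557 -2.178
v -3.588 -1.839 -2.284
v -3.203 -2.031 -1.661
v -3.697 -2.095 -1.091
v -4.063 -2.405 -2.449
v -4.557 -2.469 -1.879
v -0.533 -3.359 -1.356
v -1.195 -4.385 -0.63
v 0.213 -2.666 0.307
v -0.448 -3.691 1.032
v 0.448 -4.089 -1.492
v -0.213 -5.114 -0.767
v 1.195 -3.395 0.17
v 0.533 -4.421 0.896
v -3.55 1.964 0.042
v -2.628 2.047 -0.046
v -3.47 3.056 1.938
v -2.837 2.467 -0.279
v -3.273 2.728 -0.41
v -3.796 2.746 -0.398
v -4.242 2.515 -0.246
v -4.468 2.11 -0.003
v -4.403 1.658 0.254
v -4.067 1.303 0.444
v -3.567 1.158 0.506
v -3.062 1.269 0.421
v -2.712 1.6 0.215
v 3.165 -0.527 2.818
v 3.809 0.391 3.371
v 2.235 0.331 2.477
v 2.879 1.249 3.03
v 4.121 -0.169 1.11
v 4.765 0.749 1.663
v 3.191 0.689 0.769
v 3.835 1.607 1.322
f 2 1 5
f 2 5 3
f 3 5 6
f 3 6 4
f 5 1 7
f 5 7 6
f 6 7 8
f 6 8 4
f 7 1 9
f 7 9 8
f 8 9 10
f 8 10 4
f 9 1 11
f 9 11 10
f 10 11 12
f 10 12 4
f 11 1 13
f 11 13 12
f 12 13 14
f 12 14 4
f 13 1 15
f 13 15 14
f 14 15 16
f 14 16 4
f 15 1 17
f 15 17 16
f 16 17 18
f 16 18 4
f 17 1 19
f 17 19 18
f 18 19 20
f 18 20 4
f 19 1 21
f 19 21 20
f 20 21 22
f 20 22 4
f 21 1 23
f 21 23 22
f 22 23 24
f 22 24 4
f 23 1 2
f 23 2 24
f 24 2 3
f 24 3 4
f 25 36 30
f 25 30 26
f 25 26 32
f 25 32 35
f 25 35 36
f 26 30 34
f 30 36 29
f 36 35 27
f 35 32 31
f 32 26 33
f 28 34 29
f 28 29 27
f 28 27 31
f 28 31 33
f 28 33 34
f 29 34 30
f 27 29 36
f 31 27 35
f 33 31 32
f 34 33 26
f 38 40 37
f 41 38 37
f 37 40 39
f 39 41 37
f 38 44 40
f 42 38 41
f 42 44 38
f 40 44 39
f 43 41 39
f 39 44 43
f 43 42 41
f 44 42 43
f 46 45 48
f 46 48 47
f 48 45 49
f 48 49 47
f 49 45 50
f 49 50 47
f 50 45 51
f 50 51 47
f 51 45 52
f 51 52 47
f 52 45 53
f 52 53 47
f 53 45 54
f 53 54 47
f 54 45 55
f 54 55 47
f 55 45 56
f 55 56 47
f 56 45 57
f 56 57 47
f 57 45 46
f 57 46 47
f 59 61 58
f 62 59 58
f 58 61 60
f 60 62 58
f 59 65 61
f 63 59 62
f 63 65 59
f 61 65 60
f 64 62 60
f 60 65 64
f 64 63 62
f 65 63 64



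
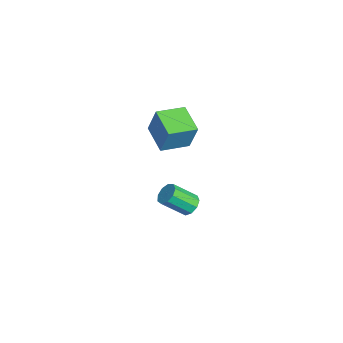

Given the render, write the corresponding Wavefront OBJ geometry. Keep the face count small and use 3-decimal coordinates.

v -0.718 2.234 -4.461
v -0.107 2.483 -4.149
v -0.171 1.154 -2.966
v -0.782 0.906 -3.279
v -0.506 2.693 -3.935
v -0.57 1.364 -2.752
v -1.004 2.689 -3.967
v -1.068 1.36 -2.784
v -1.368 2.472 -4.23
v -1.433 1.143 -3.047
v -1.429 2.144 -4.602
v -1.493 0.815 -3.419
v -1.156 1.858 -4.908
v -1.22 0.529 -3.725
v -0.679 1.749 -5.005
v -0.743 0.42 -3.822
v -0.22 1.866 -4.848
v -0.284 0.538 -3.665
v 0.006 2.156 -4.51
v -0.058 0.828 -3.327
v -1.003 -0.028 2.251
v -0.512 0.325 3.957
v -1.431 1.614 2.035
v -0.941 1.966 3.742
v 0.661 0.334 1.698
v 1.151 0.686 3.405
v 0.232 1.975 1.483
v 0.723 2.328 3.189
f 2 1 5
f 2 5 3
f 3 5 6
f 3 6 4
f 5 1 7
f 5 7 6
f 6 7 8
f 6 8 4
f 7 1 9
f 7 9 8
f 8 9 10
f 8 10 4
f 9 1 11
f 9 11 10
f 10 11 12
f 10 12 4
f 11 1 13
f 11 13 12
f 12 13 14
f 12 14 4
f 13 1 15
f 13 15 14
f 14 15 16
f 14 16 4
f 15 1 17
f 15 17 16
f 16 17 18
f 16 18 4
f 17 1 19
f 17 19 18
f 18 19 20
f 18 20 4
f 19 1 2
f 19 2 20
f 20 2 3
f 20 3 4
f 22 24 21
f 25 22 21
f 21 24 23
f 23 25 21
f 22 28 24
f 26 22 25
f 26 28 22
f 24 28 23
f 27 25 23
f 23 28 27
f 27 26 25
f 28 26 27



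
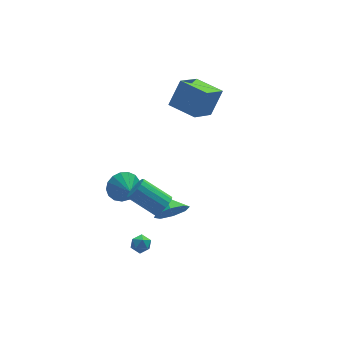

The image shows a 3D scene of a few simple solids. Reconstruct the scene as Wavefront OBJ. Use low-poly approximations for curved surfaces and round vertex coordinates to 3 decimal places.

v -2.269 -1.715 -3.303
v -1.893 -1.886 -2.813
v -2.267 -2.694 -3.647
v -1.891 -2.865 -3.157
v -2.5 -2.694 -3.049
v -2.501 -2.089 -2.837
v -1.659 -2.491 -3.623
v -1.66 -1.886 -3.411
v -1.516 -2.366 -3.011
v -2.035 -2.492 -2.656
v -2.125 -2.088 -3.804
v -2.644 -2.214 -3.449
v 1.57 3.699 2.789
v 2.444 4.174 4.301
v 2.916 4.727 1.688
v 3.79 5.201 3.201
v 2.61 2.199 2.659
v 3.484 2.673 4.172
v 3.956 3.226 1.559
v 4.83 3.701 3.071
v -1.482 2.785 -3.079
v -0.778 2.517 -3.796
v -1.378 1.675 -2.561
v -0.505 2.714 -3.429
v -0.457 2.927 -2.982
v -0.643 3.108 -2.557
v -1.021 3.215 -2.252
v -1.506 3.223 -2.136
v -1.984 3.131 -2.237
v -2.348 2.96 -2.53
v -2.513 2.749 -2.95
v -2.443 2.546 -3.399
v -2.152 2.398 -3.774
v -1.707 2.338 -3.991
v -1.212 2.381 -3.999
v -1.154 -3.519 1.18
v -0.743 -3.619 1.775
v -1.995 -2.582 2.815
v -2.406 -2.481 2.22
v -0.616 -3.326 1.635
v -1.868 -2.288 2.674
v -0.613 -3.076 1.39
v -1.865 -2.038 2.43
v -0.733 -2.928 1.097
v -1.985 -1.89 2.137
v -0.95 -2.916 0.824
v -2.202 -1.878 1.863
v -1.213 -3.041 0.632
v -2.465 -2.003 1.671
v -1.463 -3.276 0.565
v -2.715 -2.238 1.605
v -1.642 -3.567 0.64
v -2.894 -2.529 1.679
v -1.71 -3.846 0.838
v -2.961 -2.809 1.878
v -1.649 -4.051 1.115
v -2.901 -3.013 2.154
v -1.476 -4.134 1.407
v -2.728 -3.096 2.446
v -1.229 -4.076 1.646
v -2.481 -3.038 2.686
v -0.964 -3.89 1.78
v -2.216 -2.852 2.819
v 0.044 -1.342 -1.949
v 0.941 -1.059 -2.417
v -0.004 -0.398 -1.471
v 0.294 -0.871 -2.854
v -0.5 -0.959 -2.761
v -0.974 -1.271 -2.193
v -0.852 -1.625 -1.482
v -0.205 -1.814 -1.045
v 0.589 -1.726 -1.138
v 1.063 -1.413 -1.706
f 1 12 6
f 1 6 2
f 1 2 8
f 1 8 11
f 1 11 12
f 2 6 10
f 6 12 5
f 12 11 3
f 11 8 7
f 8 2 9
f 4 10 5
f 4 5 3
f 4 3 7
f 4 7 9
f 4 9 10
f 5 10 6
f 3 5 12
f 7 3 11
f 9 7 8
f 10 9 2
f 14 16 13
f 17 14 13
f 13 16 15
f 15 17 13
f 14 20 16
f 18 14 17
f 18 20 14
f 16 20 15
f 19 17 15
f 15 20 19
f 19 18 17
f 20 18 19
f 22 21 24
f 22 24 23
f 24 21 25
f 24 25 23
f 25 21 26
f 25 26 23
f 26 21 27
f 26 27 23
f 27 21 28
f 27 28 23
f 28 21 29
f 28 29 23
f 29 21 30
f 29 30 23
f 30 21 31
f 30 31 23
f 31 21 32
f 31 32 23
f 32 21 33
f 32 33 23
f 33 21 34
f 33 34 23
f 34 21 35
f 34 35 23
f 35 21 22
f 35 22 23
f 37 36 40
f 37 40 38
f 38 40 41
f 38 41 39
f 40 36 42
f 40 42 41
f 41 42 43
f 41 43 39
f 42 36 44
f 42 44 43
f 43 44 45
f 43 45 39
f 44 36 46
f 44 46 45
f 45 46 47
f 45 47 39
f 46 36 48
f 46 48 47
f 47 48 49
f 47 49 39
f 48 36 50
f 48 50 49
f 49 50 51
f 49 51 39
f 50 36 52
f 50 52 51
f 51 52 53
f 51 53 39
f 52 36 54
f 52 54 53
f 53 54 55
f 53 55 39
f 54 36 56
f 54 56 55
f 55 56 57
f 55 57 39
f 56 36 58
f 56 58 57
f 57 58 59
f 57 59 39
f 58 36 60
f 58 60 59
f 59 60 61
f 59 61 39
f 60 36 62
f 60 62 61
f 61 62 63
f 61 63 39
f 62 36 37
f 62 37 63
f 63 37 38
f 63 38 39
f 65 64 67
f 65 67 66
f 67 64 68
f 67 68 66
f 68 64 69
f 68 69 66
f 69 64 70
f 69 70 66
f 70 64 71
f 70 71 66
f 71 64 72
f 71 72 66
f 72 64 73
f 72 73 66
f 73 64 65
f 73 65 66



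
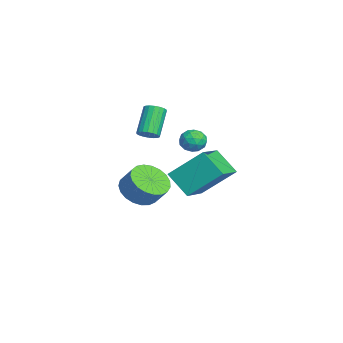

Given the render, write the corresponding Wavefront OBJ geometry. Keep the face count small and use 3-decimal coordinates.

v -3.274 0.47 -3.443
v -2.405 -0.198 -3.533
v -1.876 0.362 -2.587
v -2.746 1.03 -2.497
v -2.286 0.15 -3.805
v -1.758 0.71 -2.859
v -2.338 0.553 -4.015
v -1.81 1.113 -3.069
v -2.552 0.942 -4.126
v -2.024 1.502 -3.18
v -2.891 1.249 -4.118
v -2.363 1.809 -3.172
v -3.296 1.422 -3.994
v -2.768 1.982 -3.048
v -3.697 1.429 -3.775
v -3.169 1.99 -2.829
v -4.026 1.271 -3.498
v -3.497 1.832 -2.552
v -4.224 0.975 -3.212
v -3.695 1.535 -2.266
v -4.258 0.591 -2.966
v -3.729 1.151 -2.019
v -4.122 0.186 -2.802
v -3.593 0.746 -1.856
v -3.839 -0.17 -2.749
v -3.311 0.391 -1.803
v -3.459 -0.415 -2.816
v -2.93 0.145 -1.87
v -3.047 -0.507 -2.992
v -2.518 0.053 -2.046
v -2.674 -0.43 -3.245
v -2.145 0.13 -2.299
v -0.8 0.812 1.36
v -0.372 0.769 1.719
v -1.393 1.165 2.98
v -1.82 1.208 2.62
v -0.364 1.009 1.651
v -1.384 1.405 2.912
v -0.441 1.209 1.525
v -1.462 1.605 2.786
v -0.59 1.331 1.366
v -1.611 1.727 2.627
v -0.78 1.35 1.206
v -1.801 1.746 2.467
v -0.974 1.263 1.077
v -1.995 1.659 2.337
v -1.133 1.086 1.003
v -2.154 1.482 2.264
v -1.227 0.855 1
v -2.248 1.251 2.261
v -1.236 0.615 1.068
v -2.256 1.011 2.329
v -1.158 0.415 1.194
v -2.179 0.811 2.455
v -1.009 0.293 1.353
v -2.03 0.689 2.614
v -0.819 0.274 1.513
v -1.84 0.67 2.774
v -0.625 0.361 1.643
v -1.646 0.757 2.903
v -0.466 0.538 1.716
v -1.487 0.934 2.977
v 2.535 1.502 0.316
v 2.744 3.073 1.738
v 0.92 2.282 -0.31
v 1.128 3.854 1.113
v 3.332 2.326 -0.713
v 3.54 3.898 0.71
v 1.716 3.107 -1.338
v 1.925 4.678 0.084
v -2.498 3.269 0.623
v -2.174 2.825 0.149
v -3.446 3.315 -0.069
v -3.122 2.871 -0.543
v -3.329 2.62 0.106
v -2.744 2.592 0.533
v -2.876 3.548 -0.453
v -2.291 3.52 -0.026
v -2.408 2.998 -0.516
v -2.688 2.424 -0.171
v -2.932 3.716 0.251
v -3.212 3.142 0.596
v -2.253 3.043 0.446
v -3.367 3.097 -0.366
v -3.489 2.95 0.015
v -3.299 2.689 -0.264
v -2.588 2.906 0.672
v -2.397 2.645 0.394
v -3.076 2.525 0.368
v -3.223 3.495 -0.314
v -3.032 3.234 -0.592
v -2.321 3.451 0.344
v -2.131 3.19 0.065
v -2.544 3.615 -0.288
v -2.2 2.884 -0.223
v -2.757 2.911 -0.629
v -2.613 3.309 -0.577
v -2.268 3.292 -0.326
v -2.364 2.547 -0.02
v -2.922 2.574 -0.426
v -3.043 2.426 -0.045
v -2.699 2.409 0.206
v -2.502 2.648 -0.411
v -2.698 3.566 0.506
v -3.256 3.593 0.1
v -2.921 3.731 -0.126
v -2.577 3.714 0.125
v -2.863 3.229 0.709
v -3.42 3.256 0.303
v -3.352 2.848 0.406
v -3.007 2.831 0.657
v -3.118 3.492 0.491
f 2 1 5
f 2 5 3
f 3 5 6
f 3 6 4
f 5 1 7
f 5 7 6
f 6 7 8
f 6 8 4
f 7 1 9
f 7 9 8
f 8 9 10
f 8 10 4
f 9 1 11
f 9 11 10
f 10 11 12
f 10 12 4
f 11 1 13
f 11 13 12
f 12 13 14
f 12 14 4
f 13 1 15
f 13 15 14
f 14 15 16
f 14 16 4
f 15 1 17
f 15 17 16
f 16 17 18
f 16 18 4
f 17 1 19
f 17 19 18
f 18 19 20
f 18 20 4
f 19 1 21
f 19 21 20
f 20 21 22
f 20 22 4
f 21 1 23
f 21 23 22
f 22 23 24
f 22 24 4
f 23 1 25
f 23 25 24
f 24 25 26
f 24 26 4
f 25 1 27
f 25 27 26
f 26 27 28
f 26 28 4
f 27 1 29
f 27 29 28
f 28 29 30
f 28 30 4
f 29 1 31
f 29 31 30
f 30 31 32
f 30 32 4
f 31 1 2
f 31 2 32
f 32 2 3
f 32 3 4
f 34 33 37
f 34 37 35
f 35 37 38
f 35 38 36
f 37 33 39
f 37 39 38
f 38 39 40
f 38 40 36
f 39 33 41
f 39 41 40
f 40 41 42
f 40 42 36
f 41 33 43
f 41 43 42
f 42 43 44
f 42 44 36
f 43 33 45
f 43 45 44
f 44 45 46
f 44 46 36
f 45 33 47
f 45 47 46
f 46 47 48
f 46 48 36
f 47 33 49
f 47 49 48
f 48 49 50
f 48 50 36
f 49 33 51
f 49 51 50
f 50 51 52
f 50 52 36
f 51 33 53
f 51 53 52
f 52 53 54
f 52 54 36
f 53 33 55
f 53 55 54
f 54 55 56
f 54 56 36
f 55 33 57
f 55 57 56
f 56 57 58
f 56 58 36
f 57 33 59
f 57 59 58
f 58 59 60
f 58 60 36
f 59 33 61
f 59 61 60
f 60 61 62
f 60 62 36
f 61 33 34
f 61 34 62
f 62 34 35
f 62 35 36
f 64 66 63
f 67 64 63
f 63 66 65
f 65 67 63
f 64 70 66
f 68 64 67
f 68 70 64
f 66 70 65
f 69 67 65
f 65 70 69
f 69 68 67
f 70 68 69
f 71 108 87
f 108 82 111
f 87 111 76
f 108 111 87
f 71 87 83
f 87 76 88
f 83 88 72
f 87 88 83
f 71 83 92
f 83 72 93
f 92 93 78
f 83 93 92
f 71 92 104
f 92 78 107
f 104 107 81
f 92 107 104
f 71 104 108
f 104 81 112
f 108 112 82
f 104 112 108
f 72 88 99
f 88 76 102
f 99 102 80
f 88 102 99
f 76 111 89
f 111 82 110
f 89 110 75
f 111 110 89
f 82 112 109
f 112 81 105
f 109 105 73
f 112 105 109
f 81 107 106
f 107 78 94
f 106 94 77
f 107 94 106
f 78 93 98
f 93 72 95
f 98 95 79
f 93 95 98
f 74 100 86
f 100 80 101
f 86 101 75
f 100 101 86
f 74 86 84
f 86 75 85
f 84 85 73
f 86 85 84
f 74 84 91
f 84 73 90
f 91 90 77
f 84 90 91
f 74 91 96
f 91 77 97
f 96 97 79
f 91 97 96
f 74 96 100
f 96 79 103
f 100 103 80
f 96 103 100
f 75 101 89
f 101 80 102
f 89 102 76
f 101 102 89
f 73 85 109
f 85 75 110
f 109 110 82
f 85 110 109
f 77 90 106
f 90 73 105
f 106 105 81
f 90 105 106
f 79 97 98
f 97 77 94
f 98 94 78
f 97 94 98
f 80 103 99
f 103 79 95
f 99 95 72
f 103 95 99



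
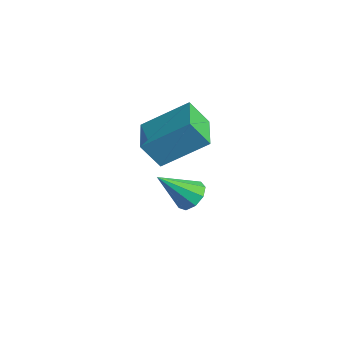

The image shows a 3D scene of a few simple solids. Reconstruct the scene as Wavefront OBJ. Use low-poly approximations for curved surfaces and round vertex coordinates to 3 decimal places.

v -0.251 1.544 0.844
v 0.458 2.877 1.878
v -1.506 2.229 0.821
v -0.797 3.562 1.855
v 0.057 2.078 -0.055
v 0.766 3.411 0.979
v -1.198 2.763 -0.078
v -0.489 4.096 0.956
v -1.056 3.795 -2.891
v -0.513 3.927 -2.601
v -1.384 2.725 -1.789
v -0.826 4.18 -2.448
v -1.247 4.253 -2.503
v -1.579 4.112 -2.739
v -1.666 3.822 -3.046
v -1.468 3.52 -3.28
v -1.077 3.346 -3.333
v -0.676 3.383 -3.178
v -0.453 3.612 -2.889
f 2 4 1
f 5 2 1
f 1 4 3
f 3 5 1
f 2 8 4
f 6 2 5
f 6 8 2
f 4 8 3
f 7 5 3
f 3 8 7
f 7 6 5
f 8 6 7
f 10 9 12
f 10 12 11
f 12 9 13
f 12 13 11
f 13 9 14
f 13 14 11
f 14 9 15
f 14 15 11
f 15 9 16
f 15 16 11
f 16 9 17
f 16 17 11
f 17 9 18
f 17 18 11
f 18 9 19
f 18 19 11
f 19 9 10
f 19 10 11



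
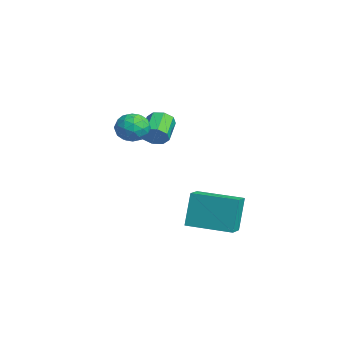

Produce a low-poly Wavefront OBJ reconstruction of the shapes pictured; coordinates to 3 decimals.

v 1.073 -0.32 2.617
v 1.406 -0.28 3.138
v 0.461 0.221 3.704
v 0.127 0.18 3.183
v 1.447 0.107 2.865
v 0.502 0.607 3.432
v 1.269 0.243 2.447
v 0.324 0.743 3.013
v 0.976 0.049 2.129
v 0.03 0.55 2.695
v 0.739 -0.361 2.096
v -0.206 0.14 2.662
v 0.698 -0.747 2.368
v -0.247 -0.247 2.935
v 0.876 -0.883 2.787
v -0.069 -0.383 3.353
v 1.17 -0.69 3.105
v 0.224 -0.189 3.671
v 2.887 -1.256 3.228
v 3.212 -1.673 3.799
v 1.748 -1.467 3.721
v 2.073 -1.884 4.292
v 2.183 -1.115 4.262
v 2.887 -0.984 3.957
v 2.073 -2.156 3.563
v 2.777 -2.025 3.258
v 2.709 -2.229 4.006
v 2.776 -1.586 4.438
v 2.184 -1.554 3.082
v 2.251 -0.911 3.514
v 3.15 -1.446 3.47
v 1.81 -1.694 4.05
v 1.875 -1.242 4.032
v 2.066 -1.487 4.368
v 2.958 -1.041 3.563
v 3.149 -1.286 3.899
v 2.544 -0.958 4.171
v 1.811 -1.854 3.621
v 2.002 -2.099 3.957
v 2.894 -1.653 3.152
v 3.085 -1.898 3.488
v 2.416 -2.182 3.349
v 3.045 -2.018 3.928
v 2.375 -2.142 4.217
v 2.375 -2.302 3.789
v 2.789 -2.225 3.61
v 3.084 -1.64 4.182
v 2.415 -1.764 4.471
v 2.479 -1.312 4.453
v 2.893 -1.235 4.274
v 2.789 -1.967 4.303
v 2.545 -1.376 3.049
v 1.876 -1.5 3.338
v 2.067 -1.905 3.246
v 2.481 -1.828 3.067
v 2.585 -0.998 3.303
v 1.915 -1.122 3.592
v 2.171 -0.915 3.91
v 2.585 -0.838 3.731
v 2.171 -1.173 3.217
v 1.615 1.083 -2.274
v 1.26 1.423 -0.616
v 2.704 2.827 -2.399
v 2.35 3.167 -0.74
v 2.43 0.593 -2
v 2.076 0.933 -0.341
v 3.52 2.337 -2.124
v 3.165 2.677 -0.466
f 2 1 5
f 2 5 3
f 3 5 6
f 3 6 4
f 5 1 7
f 5 7 6
f 6 7 8
f 6 8 4
f 7 1 9
f 7 9 8
f 8 9 10
f 8 10 4
f 9 1 11
f 9 11 10
f 10 11 12
f 10 12 4
f 11 1 13
f 11 13 12
f 12 13 14
f 12 14 4
f 13 1 15
f 13 15 14
f 14 15 16
f 14 16 4
f 15 1 17
f 15 17 16
f 16 17 18
f 16 18 4
f 17 1 2
f 17 2 18
f 18 2 3
f 18 3 4
f 19 56 35
f 56 30 59
f 35 59 24
f 56 59 35
f 19 35 31
f 35 24 36
f 31 36 20
f 35 36 31
f 19 31 40
f 31 20 41
f 40 41 26
f 31 41 40
f 19 40 52
f 40 26 55
f 52 55 29
f 40 55 52
f 19 52 56
f 52 29 60
f 56 60 30
f 52 60 56
f 20 36 47
f 36 24 50
f 47 50 28
f 36 50 47
f 24 59 37
f 59 30 58
f 37 58 23
f 59 58 37
f 30 60 57
f 60 29 53
f 57 53 21
f 60 53 57
f 29 55 54
f 55 26 42
f 54 42 25
f 55 42 54
f 26 41 46
f 41 20 43
f 46 43 27
f 41 43 46
f 22 48 34
f 48 28 49
f 34 49 23
f 48 49 34
f 22 34 32
f 34 23 33
f 32 33 21
f 34 33 32
f 22 32 39
f 32 21 38
f 39 38 25
f 32 38 39
f 22 39 44
f 39 25 45
f 44 45 27
f 39 45 44
f 22 44 48
f 44 27 51
f 48 51 28
f 44 51 48
f 23 49 37
f 49 28 50
f 37 50 24
f 49 50 37
f 21 33 57
f 33 23 58
f 57 58 30
f 33 58 57
f 25 38 54
f 38 21 53
f 54 53 29
f 38 53 54
f 27 45 46
f 45 25 42
f 46 42 26
f 45 42 46
f 28 51 47
f 51 27 43
f 47 43 20
f 51 43 47
f 62 64 61
f 65 62 61
f 61 64 63
f 63 65 61
f 62 68 64
f 66 62 65
f 66 68 62
f 64 68 63
f 67 65 63
f 63 68 67
f 67 66 65
f 68 66 67



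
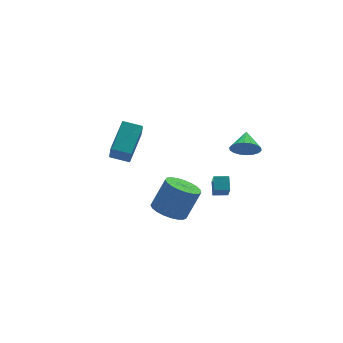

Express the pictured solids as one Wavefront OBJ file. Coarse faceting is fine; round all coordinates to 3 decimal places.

v 2.066 -3.471 2.849
v 2.766 -3.698 2.423
v 2.694 -2.549 3.391
v 2.602 -3.449 2.19
v 2.332 -3.205 2.087
v 2.009 -3.013 2.135
v 1.698 -2.912 2.325
v 1.459 -2.922 2.618
v 1.341 -3.041 2.958
v 1.366 -3.245 3.275
v 1.53 -3.493 3.509
v 1.8 -3.737 3.611
v 2.123 -3.929 3.563
v 2.434 -4.03 3.374
v 2.673 -4.02 3.08
v 2.791 -3.901 2.741
v -2.174 3.77 -0.947
v -2.412 3.137 0.244
v -0.727 5.049 0.021
v -0.965 4.416 1.213
v -1.315 2.984 -1.193
v -1.553 2.351 -0.001
v 0.132 4.263 -0.224
v -0.106 3.63 0.967
v 1.173 -1.7 -1.772
v 0.967 -2.223 -0.896
v 1.536 -0.995 -1.266
v 1.329 -1.518 -0.391
v 1.931 -2.062 -1.809
v 1.724 -2.585 -0.934
v 2.293 -1.357 -1.304
v 2.087 -1.88 -0.428
v -0.244 0.578 -4.129
v 0.644 0.195 -4.609
v 1.612 0.259 -2.872
v 0.724 0.642 -2.391
v 0.697 0.639 -4.655
v 1.665 0.703 -2.917
v 0.587 1.072 -4.61
v 1.555 1.136 -2.872
v 0.334 1.419 -4.482
v 1.302 1.484 -2.744
v -0.02 1.622 -4.292
v 0.948 1.686 -2.555
v -0.412 1.643 -4.075
v 0.556 1.708 -2.337
v -0.775 1.481 -3.866
v 0.193 1.545 -2.129
v -1.046 1.162 -3.704
v -0.079 1.226 -1.966
v -1.179 0.743 -3.614
v -0.211 0.807 -1.877
v -1.15 0.294 -3.614
v -0.182 0.359 -1.876
v -0.964 -0.105 -3.703
v 0.004 -0.04 -1.965
v -0.654 -0.386 -3.865
v 0.314 -0.322 -2.127
v -0.273 -0.5 -4.073
v 0.695 -0.436 -2.335
v 0.114 -0.428 -4.291
v 1.081 -0.364 -2.553
v 0.438 -0.182 -4.48
v 1.406 -0.118 -2.743
f 2 1 4
f 2 4 3
f 4 1 5
f 4 5 3
f 5 1 6
f 5 6 3
f 6 1 7
f 6 7 3
f 7 1 8
f 7 8 3
f 8 1 9
f 8 9 3
f 9 1 10
f 9 10 3
f 10 1 11
f 10 11 3
f 11 1 12
f 11 12 3
f 12 1 13
f 12 13 3
f 13 1 14
f 13 14 3
f 14 1 15
f 14 15 3
f 15 1 16
f 15 16 3
f 16 1 2
f 16 2 3
f 18 20 17
f 21 18 17
f 17 20 19
f 19 21 17
f 18 24 20
f 22 18 21
f 22 24 18
f 20 24 19
f 23 21 19
f 19 24 23
f 23 22 21
f 24 22 23
f 26 28 25
f 29 26 25
f 25 28 27
f 27 29 25
f 26 32 28
f 30 26 29
f 30 32 26
f 28 32 27
f 31 29 27
f 27 32 31
f 31 30 29
f 32 30 31
f 34 33 37
f 34 37 35
f 35 37 38
f 35 38 36
f 37 33 39
f 37 39 38
f 38 39 40
f 38 40 36
f 39 33 41
f 39 41 40
f 40 41 42
f 40 42 36
f 41 33 43
f 41 43 42
f 42 43 44
f 42 44 36
f 43 33 45
f 43 45 44
f 44 45 46
f 44 46 36
f 45 33 47
f 45 47 46
f 46 47 48
f 46 48 36
f 47 33 49
f 47 49 48
f 48 49 50
f 48 50 36
f 49 33 51
f 49 51 50
f 50 51 52
f 50 52 36
f 51 33 53
f 51 53 52
f 52 53 54
f 52 54 36
f 53 33 55
f 53 55 54
f 54 55 56
f 54 56 36
f 55 33 57
f 55 57 56
f 56 57 58
f 56 58 36
f 57 33 59
f 57 59 58
f 58 59 60
f 58 60 36
f 59 33 61
f 59 61 60
f 60 61 62
f 60 62 36
f 61 33 63
f 61 63 62
f 62 63 64
f 62 64 36
f 63 33 34
f 63 34 64
f 64 34 35
f 64 35 36



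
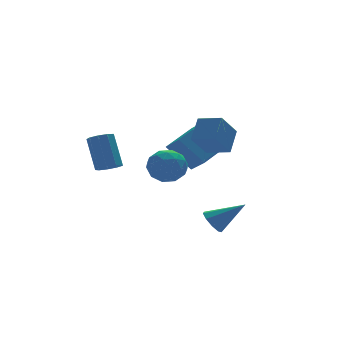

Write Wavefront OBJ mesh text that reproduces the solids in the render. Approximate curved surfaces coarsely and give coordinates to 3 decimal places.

v 1.412 3.212 2.849
v 3.138 4.017 3.662
v 1.228 4.462 2.004
v 2.953 5.266 2.817
v 2.447 2.414 1.443
v 4.172 3.218 2.256
v 2.262 3.663 0.598
v 3.988 4.468 1.411
v 1.149 0.998 3.601
v 1.84 1.827 4.628
v 2.197 1.592 2.416
v 2.889 2.421 3.443
v 1.971 0.019 3.837
v 2.663 0.848 4.864
v 3.02 0.613 2.652
v 3.711 1.442 3.679
v 0.951 -2.059 -0.688
v 1.435 -1.901 -1.224
v 2.369 -2.621 0.428
v 1.365 -1.496 -0.93
v 1.1 -1.354 -0.523
v 0.766 -1.542 -0.192
v 0.518 -1.972 -0.094
v 0.473 -2.443 -0.274
v 0.651 -2.735 -0.647
v 0.97 -2.71 -1.04
v 1.28 -2.381 -1.268
v -0.178 3.358 1.486
v 0.773 3.638 1.049
v 0.407 1.722 1.711
v 1.358 2.002 1.274
v 1.071 2.391 2.243
v 0.71 3.402 2.104
v 0.47 1.958 0.656
v 0.109 2.969 0.517
v 1.173 2.772 0.536
v 1.545 3.04 1.517
v -0.365 2.32 1.243
v 0.007 2.588 2.224
v 0.246 3.642 1.248
v 0.934 1.718 1.512
v 0.765 1.947 2.082
v 1.324 2.111 1.825
v 0.209 3.503 1.868
v 0.768 3.668 1.611
v 0.944 2.935 2.313
v 0.412 1.692 1.149
v 0.971 1.857 0.892
v -0.144 3.249 0.935
v 0.415 3.413 0.678
v 0.236 2.425 0.447
v 1.04 3.297 0.689
v 1.384 2.335 0.822
v 0.862 2.31 0.458
v 0.65 2.904 0.376
v 1.259 3.455 1.266
v 1.603 2.493 1.399
v 1.434 2.722 1.968
v 1.222 3.316 1.886
v 1.494 2.946 0.965
v -0.423 2.867 1.361
v -0.079 1.905 1.494
v -0.042 2.044 0.874
v -0.254 2.638 0.792
v -0.204 3.025 1.938
v 0.14 2.063 2.071
v 0.53 2.456 2.384
v 0.318 3.05 2.302
v -0.314 2.414 1.795
v -2.468 2.434 1.768
v -1.939 2.059 2.006
v -2.024 3.031 3.729
v -2.552 3.406 3.492
v -1.778 2.449 1.794
v -1.863 3.421 3.517
v -1.94 2.832 1.57
v -2.024 3.804 3.293
v -2.349 3.029 1.439
v -2.433 4 3.162
v -2.813 2.947 1.462
v -2.897 3.919 3.185
v -3.116 2.626 1.629
v -3.2 3.597 3.352
v -3.115 2.215 1.861
v -3.2 3.186 3.584
v -2.812 1.906 2.049
v -2.896 2.878 3.772
v -2.348 1.845 2.107
v -2.432 2.816 3.83
f 2 4 1
f 5 2 1
f 1 4 3
f 3 5 1
f 2 8 4
f 6 2 5
f 6 8 2
f 4 8 3
f 7 5 3
f 3 8 7
f 7 6 5
f 8 6 7
f 10 12 9
f 13 10 9
f 9 12 11
f 11 13 9
f 10 16 12
f 14 10 13
f 14 16 10
f 12 16 11
f 15 13 11
f 11 16 15
f 15 14 13
f 16 14 15
f 18 17 20
f 18 20 19
f 20 17 21
f 20 21 19
f 21 17 22
f 21 22 19
f 22 17 23
f 22 23 19
f 23 17 24
f 23 24 19
f 24 17 25
f 24 25 19
f 25 17 26
f 25 26 19
f 26 17 27
f 26 27 19
f 27 17 18
f 27 18 19
f 28 65 44
f 65 39 68
f 44 68 33
f 65 68 44
f 28 44 40
f 44 33 45
f 40 45 29
f 44 45 40
f 28 40 49
f 40 29 50
f 49 50 35
f 40 50 49
f 28 49 61
f 49 35 64
f 61 64 38
f 49 64 61
f 28 61 65
f 61 38 69
f 65 69 39
f 61 69 65
f 29 45 56
f 45 33 59
f 56 59 37
f 45 59 56
f 33 68 46
f 68 39 67
f 46 67 32
f 68 67 46
f 39 69 66
f 69 38 62
f 66 62 30
f 69 62 66
f 38 64 63
f 64 35 51
f 63 51 34
f 64 51 63
f 35 50 55
f 50 29 52
f 55 52 36
f 50 52 55
f 31 57 43
f 57 37 58
f 43 58 32
f 57 58 43
f 31 43 41
f 43 32 42
f 41 42 30
f 43 42 41
f 31 41 48
f 41 30 47
f 48 47 34
f 41 47 48
f 31 48 53
f 48 34 54
f 53 54 36
f 48 54 53
f 31 53 57
f 53 36 60
f 57 60 37
f 53 60 57
f 32 58 46
f 58 37 59
f 46 59 33
f 58 59 46
f 30 42 66
f 42 32 67
f 66 67 39
f 42 67 66
f 34 47 63
f 47 30 62
f 63 62 38
f 47 62 63
f 36 54 55
f 54 34 51
f 55 51 35
f 54 51 55
f 37 60 56
f 60 36 52
f 56 52 29
f 60 52 56
f 71 70 74
f 71 74 72
f 72 74 75
f 72 75 73
f 74 70 76
f 74 76 75
f 75 76 77
f 75 77 73
f 76 70 78
f 76 78 77
f 77 78 79
f 77 79 73
f 78 70 80
f 78 80 79
f 79 80 81
f 79 81 73
f 80 70 82
f 80 82 81
f 81 82 83
f 81 83 73
f 82 70 84
f 82 84 83
f 83 84 85
f 83 85 73
f 84 70 86
f 84 86 85
f 85 86 87
f 85 87 73
f 86 70 88
f 86 88 87
f 87 88 89
f 87 89 73
f 88 70 71
f 88 71 89
f 89 71 72
f 89 72 73



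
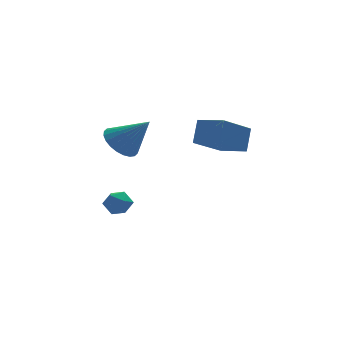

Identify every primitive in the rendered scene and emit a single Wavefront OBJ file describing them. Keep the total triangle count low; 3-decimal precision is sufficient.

v -1.435 3.194 1.507
v -1.003 2.563 0.847
v -0.345 2.406 2.973
v -0.758 2.871 0.83
v -0.616 3.229 0.917
v -0.599 3.581 1.093
v -0.709 3.874 1.332
v -0.929 4.064 1.598
v -1.227 4.121 1.85
v -1.556 4.037 2.05
v -1.867 3.825 2.166
v -2.112 3.516 2.183
v -2.254 3.159 2.096
v -2.271 2.807 1.92
v -2.161 2.514 1.681
v -1.94 2.324 1.415
v -1.643 2.267 1.163
v -1.313 2.351 0.964
v 2.3 0.525 1.551
v 0.716 -0.161 2.638
v 2.753 1.144 2.602
v 1.168 0.457 3.688
v 3.052 -0.637 1.912
v 1.467 -1.324 2.998
v 3.504 -0.019 2.962
v 1.92 -0.705 4.049
v -0.939 4.006 -3.406
v -0.671 3.697 -2.769
v -2.009 4.223 -2.851
v -1.741 3.914 -2.214
v -1.466 4.575 -2.458
v -0.805 4.441 -2.801
v -1.875 3.479 -2.819
v -1.214 3.345 -3.162
v -1.25 3.371 -2.406
v -0.997 4.049 -2.183
v -1.683 3.871 -3.437
v -1.43 4.549 -3.214
f 2 1 4
f 2 4 3
f 4 1 5
f 4 5 3
f 5 1 6
f 5 6 3
f 6 1 7
f 6 7 3
f 7 1 8
f 7 8 3
f 8 1 9
f 8 9 3
f 9 1 10
f 9 10 3
f 10 1 11
f 10 11 3
f 11 1 12
f 11 12 3
f 12 1 13
f 12 13 3
f 13 1 14
f 13 14 3
f 14 1 15
f 14 15 3
f 15 1 16
f 15 16 3
f 16 1 17
f 16 17 3
f 17 1 18
f 17 18 3
f 18 1 2
f 18 2 3
f 20 22 19
f 23 20 19
f 19 22 21
f 21 23 19
f 20 26 22
f 24 20 23
f 24 26 20
f 22 26 21
f 25 23 21
f 21 26 25
f 25 24 23
f 26 24 25
f 27 38 32
f 27 32 28
f 27 28 34
f 27 34 37
f 27 37 38
f 28 32 36
f 32 38 31
f 38 37 29
f 37 34 33
f 34 28 35
f 30 36 31
f 30 31 29
f 30 29 33
f 30 33 35
f 30 35 36
f 31 36 32
f 29 31 38
f 33 29 37
f 35 33 34
f 36 35 28



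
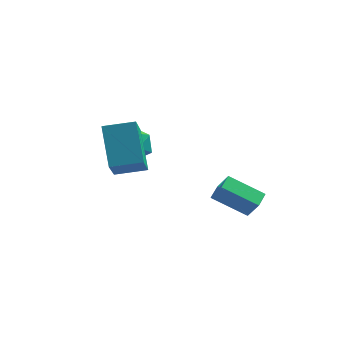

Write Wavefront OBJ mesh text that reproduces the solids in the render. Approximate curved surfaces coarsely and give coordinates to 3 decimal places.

v -3.335 -0.787 0.867
v -4.089 0.468 2.468
v -3.568 0.427 -0.195
v -4.322 1.682 1.407
v -2.038 -0.322 1.113
v -2.792 0.933 2.715
v -2.271 0.892 0.052
v -3.025 2.147 1.653
v -0.142 2.592 -2.078
v 0.416 2.279 -1.208
v -0.094 3.4 -1.819
v 0.464 3.087 -0.949
v 1.396 2.793 -2.991
v 1.954 2.48 -2.121
v 1.444 3.601 -2.732
v 2.002 3.288 -1.862
v -4.84 3.728 0.299
v -4.142 4.355 0.64
v -3.798 3.165 -0.8
v -3.1 3.792 -0.459
v -3.399 3.024 0.105
v -4.043 3.372 0.784
v -3.897 4.148 -0.944
v -4.541 4.496 -0.265
v -3.559 4.615 -0.128
v -3.251 3.92 0.52
v -4.689 3.6 -0.68
v -4.381 2.905 -0.032
f 2 4 1
f 5 2 1
f 1 4 3
f 3 5 1
f 2 8 4
f 6 2 5
f 6 8 2
f 4 8 3
f 7 5 3
f 3 8 7
f 7 6 5
f 8 6 7
f 10 12 9
f 13 10 9
f 9 12 11
f 11 13 9
f 10 16 12
f 14 10 13
f 14 16 10
f 12 16 11
f 15 13 11
f 11 16 15
f 15 14 13
f 16 14 15
f 17 28 22
f 17 22 18
f 17 18 24
f 17 24 27
f 17 27 28
f 18 22 26
f 22 28 21
f 28 27 19
f 27 24 23
f 24 18 25
f 20 26 21
f 20 21 19
f 20 19 23
f 20 23 25
f 20 25 26
f 21 26 22
f 19 21 28
f 23 19 27
f 25 23 24
f 26 25 18



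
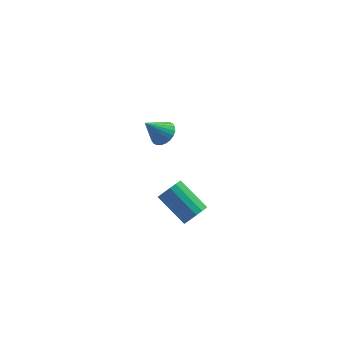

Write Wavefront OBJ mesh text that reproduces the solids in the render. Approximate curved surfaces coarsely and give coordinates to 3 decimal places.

v 3.307 -4.039 -2.122
v 3.544 -4.248 -1.612
v 2.551 -3.27 -0.748
v 2.313 -3.061 -1.258
v 3.72 -4.003 -1.688
v 2.726 -3.025 -0.824
v 3.784 -3.767 -1.88
v 2.791 -2.79 -1.016
v 3.721 -3.605 -2.137
v 2.727 -2.627 -1.273
v 3.546 -3.558 -2.39
v 2.553 -2.581 -1.526
v 3.308 -3.641 -2.571
v 2.314 -2.663 -1.707
v 3.069 -3.83 -2.632
v 2.076 -2.852 -1.768
v 2.894 -4.075 -2.556
v 1.9 -3.097 -1.692
v 2.829 -4.31 -2.364
v 1.836 -3.333 -1.5
v 2.893 -4.473 -2.107
v 1.899 -3.495 -1.243
v 3.067 -4.519 -1.854
v 2.074 -3.542 -0.99
v 3.306 -4.437 -1.673
v 2.312 -3.459 -0.809
v 2.036 -3.764 3.092
v 2.434 -3.529 3.458
v 1.324 -3.956 3.988
v 2.311 -3.343 3.4
v 2.146 -3.222 3.295
v 1.964 -3.183 3.159
v 1.793 -3.232 3.013
v 1.66 -3.363 2.879
v 1.583 -3.555 2.777
v 1.576 -3.779 2.723
v 1.638 -4 2.726
v 1.761 -4.186 2.784
v 1.926 -4.307 2.889
v 2.108 -4.346 3.025
v 2.278 -4.297 3.171
v 2.412 -4.166 3.305
v 2.489 -3.974 3.407
v 2.496 -3.75 3.461
f 2 1 5
f 2 5 3
f 3 5 6
f 3 6 4
f 5 1 7
f 5 7 6
f 6 7 8
f 6 8 4
f 7 1 9
f 7 9 8
f 8 9 10
f 8 10 4
f 9 1 11
f 9 11 10
f 10 11 12
f 10 12 4
f 11 1 13
f 11 13 12
f 12 13 14
f 12 14 4
f 13 1 15
f 13 15 14
f 14 15 16
f 14 16 4
f 15 1 17
f 15 17 16
f 16 17 18
f 16 18 4
f 17 1 19
f 17 19 18
f 18 19 20
f 18 20 4
f 19 1 21
f 19 21 20
f 20 21 22
f 20 22 4
f 21 1 23
f 21 23 22
f 22 23 24
f 22 24 4
f 23 1 25
f 23 25 24
f 24 25 26
f 24 26 4
f 25 1 2
f 25 2 26
f 26 2 3
f 26 3 4
f 28 27 30
f 28 30 29
f 30 27 31
f 30 31 29
f 31 27 32
f 31 32 29
f 32 27 33
f 32 33 29
f 33 27 34
f 33 34 29
f 34 27 35
f 34 35 29
f 35 27 36
f 35 36 29
f 36 27 37
f 36 37 29
f 37 27 38
f 37 38 29
f 38 27 39
f 38 39 29
f 39 27 40
f 39 40 29
f 40 27 41
f 40 41 29
f 41 27 42
f 41 42 29
f 42 27 43
f 42 43 29
f 43 27 44
f 43 44 29
f 44 27 28
f 44 28 29



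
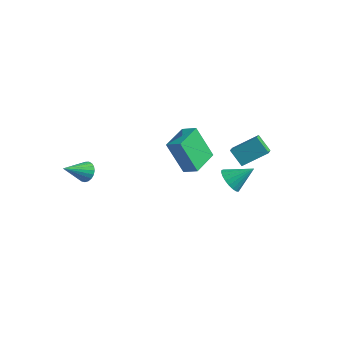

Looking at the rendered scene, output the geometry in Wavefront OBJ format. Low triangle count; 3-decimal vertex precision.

v 3.442 0.464 -1.073
v 3.884 0.66 -1.685
v 4.238 1.316 -0.227
v 3.652 0.886 -1.695
v 3.383 1.039 -1.597
v 3.125 1.093 -1.408
v 2.922 1.038 -1.161
v 2.808 0.884 -0.899
v 2.805 0.657 -0.667
v 2.911 0.397 -0.506
v 3.11 0.148 -0.442
v 3.366 -0.046 -0.487
v 3.635 -0.151 -0.634
v 3.871 -0.151 -0.856
v 4.033 -0.044 -1.116
v 4.093 0.151 -1.369
v 4.04 0.4 -1.57
v -3.676 -2.626 -2.336
v -3.307 -2.409 -1.847
v -3.984 -3.934 -1.524
v -3.551 -2.311 -1.782
v -3.816 -2.268 -1.812
v -4.057 -2.286 -1.933
v -4.232 -2.364 -2.124
v -4.311 -2.486 -2.351
v -4.28 -2.633 -2.576
v -4.145 -2.779 -2.76
v -3.929 -2.898 -2.87
v -3.669 -2.97 -2.888
v -3.411 -2.983 -2.81
v -3.198 -2.934 -2.651
v -3.068 -2.832 -2.437
v -3.043 -2.694 -2.206
v -3.128 -2.544 -1.997
v 1.705 2.568 -0.574
v 2.317 1.694 -0.003
v 2.518 3.668 0.236
v 3.131 2.794 0.807
v 2.489 2.586 -1.387
v 3.102 1.712 -0.816
v 3.303 3.686 -0.577
v 3.915 2.812 -0.006
v -1.664 2.555 -4.141
v -2.518 2.13 -2.17
v -2.077 4.245 -3.956
v -2.931 3.821 -1.984
v -0.809 2.719 -3.736
v -1.663 2.295 -1.764
v -1.222 4.41 -3.55
v -2.076 3.985 -1.579
f 2 1 4
f 2 4 3
f 4 1 5
f 4 5 3
f 5 1 6
f 5 6 3
f 6 1 7
f 6 7 3
f 7 1 8
f 7 8 3
f 8 1 9
f 8 9 3
f 9 1 10
f 9 10 3
f 10 1 11
f 10 11 3
f 11 1 12
f 11 12 3
f 12 1 13
f 12 13 3
f 13 1 14
f 13 14 3
f 14 1 15
f 14 15 3
f 15 1 16
f 15 16 3
f 16 1 17
f 16 17 3
f 17 1 2
f 17 2 3
f 19 18 21
f 19 21 20
f 21 18 22
f 21 22 20
f 22 18 23
f 22 23 20
f 23 18 24
f 23 24 20
f 24 18 25
f 24 25 20
f 25 18 26
f 25 26 20
f 26 18 27
f 26 27 20
f 27 18 28
f 27 28 20
f 28 18 29
f 28 29 20
f 29 18 30
f 29 30 20
f 30 18 31
f 30 31 20
f 31 18 32
f 31 32 20
f 32 18 33
f 32 33 20
f 33 18 34
f 33 34 20
f 34 18 19
f 34 19 20
f 36 38 35
f 39 36 35
f 35 38 37
f 37 39 35
f 36 42 38
f 40 36 39
f 40 42 36
f 38 42 37
f 41 39 37
f 37 42 41
f 41 40 39
f 42 40 41
f 44 46 43
f 47 44 43
f 43 46 45
f 45 47 43
f 44 50 46
f 48 44 47
f 48 50 44
f 46 50 45
f 49 47 45
f 45 50 49
f 49 48 47
f 50 48 49



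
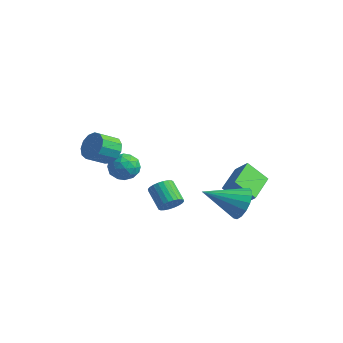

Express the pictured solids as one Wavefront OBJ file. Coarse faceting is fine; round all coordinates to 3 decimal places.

v 1.006 0.656 -2.671
v 1.662 0.809 -2.044
v 0.274 2.233 -2.29
v 0.929 2.386 -1.663
v 1.791 1.254 -3.637
v 2.446 1.407 -3.01
v 1.058 2.831 -3.256
v 1.714 2.984 -2.629
v -3.863 -0.858 -2.89
v -3.051 -0.824 -2.673
v -4.069 -1.836 -1.967
v -3.257 -1.802 -1.75
v -3.768 -1.16 -1.567
v -3.641 -0.555 -2.138
v -3.479 -2.105 -2.502
v -3.352 -1.5 -3.073
v -2.814 -1.595 -2.434
v -2.992 -1.011 -1.855
v -4.128 -1.649 -2.785
v -4.306 -1.065 -2.206
v -3.438 -0.755 -2.863
v -3.682 -1.905 -1.777
v -3.982 -1.527 -1.669
v -3.505 -1.507 -1.542
v -3.785 -0.597 -2.548
v -3.308 -0.577 -2.421
v -3.73 -0.774 -1.77
v -3.812 -2.083 -2.219
v -3.335 -2.063 -2.092
v -3.615 -1.153 -3.098
v -3.138 -1.133 -2.971
v -3.39 -1.886 -2.87
v -2.822 -1.189 -2.594
v -2.944 -1.763 -2.051
v -3.074 -1.941 -2.494
v -2.999 -1.586 -2.83
v -2.927 -0.845 -2.255
v -3.048 -1.42 -1.712
v -3.349 -1.042 -1.604
v -3.274 -0.687 -1.94
v -2.788 -1.298 -2.114
v -4.072 -1.24 -2.928
v -4.193 -1.815 -2.385
v -3.846 -1.973 -2.7
v -3.771 -1.618 -3.036
v -4.176 -0.897 -2.589
v -4.298 -1.471 -2.046
v -4.121 -1.074 -1.81
v -4.046 -0.719 -2.146
v -4.332 -1.362 -2.526
v 2.58 0.4 -2.935
v 3.178 0.417 -2.197
v 1.5 -1.1 -2.025
v 2.856 0.718 -2.083
v 2.471 0.946 -2.165
v 2.111 1.048 -2.423
v 1.859 1.002 -2.798
v 1.771 0.819 -3.205
v 1.869 0.539 -3.55
v 2.13 0.227 -3.754
v 2.494 -0.045 -3.77
v 2.878 -0.215 -3.595
v 3.193 -0.244 -3.269
v 3.368 -0.126 -2.866
v 3.363 0.113 -2.479
v -0.026 -1.572 -3.34
v 0.321 -1.748 -2.832
v -0.667 -1.504 -2.072
v -1.014 -1.328 -2.58
v 0.372 -1.504 -2.844
v -0.616 -1.26 -2.084
v 0.363 -1.27 -2.931
v -0.625 -1.026 -2.171
v 0.294 -1.083 -3.08
v -0.694 -0.838 -2.321
v 0.177 -0.969 -3.269
v -0.811 -0.725 -2.51
v 0.029 -0.948 -3.469
v -0.959 -0.704 -2.709
v -0.128 -1.021 -3.649
v -1.116 -0.777 -2.89
v -0.269 -1.178 -3.782
v -1.257 -0.934 -3.023
v -0.373 -1.396 -3.848
v -1.361 -1.152 -3.088
v -0.424 -1.64 -3.836
v -1.412 -1.396 -3.076
v -0.415 -1.874 -3.749
v -1.403 -1.63 -2.989
v -0.346 -2.062 -3.599
v -1.334 -1.817 -2.84
v -0.229 -2.175 -3.41
v -1.217 -1.931 -2.651
v -0.081 -2.196 -3.211
v -1.069 -1.952 -2.451
v 0.076 -2.123 -3.03
v -0.912 -1.879 -2.271
v 0.217 -1.966 -2.897
v -0.771 -1.722 -2.138
v -2.185 -3.319 0.016
v -1.648 -3.113 0.557
v -1.858 -4.054 1.126
v -2.395 -4.261 0.584
v -2.036 -2.943 0.694
v -2.246 -3.885 1.263
v -2.471 -2.893 0.616
v -2.682 -3.835 1.184
v -2.815 -2.978 0.347
v -3.026 -3.92 0.916
v -2.959 -3.171 -0.027
v -3.17 -4.113 0.542
v -2.858 -3.412 -0.387
v -3.068 -4.354 0.181
v -2.542 -3.623 -0.62
v -2.753 -4.564 -0.052
v -2.113 -3.737 -0.651
v -2.324 -4.679 -0.082
v -1.707 -3.719 -0.47
v -1.918 -4.661 0.099
v -1.452 -3.574 -0.135
v -1.663 -4.516 0.434
v -1.43 -3.348 0.248
v -1.641 -4.29 0.816
f 2 4 1
f 5 2 1
f 1 4 3
f 3 5 1
f 2 8 4
f 6 2 5
f 6 8 2
f 4 8 3
f 7 5 3
f 3 8 7
f 7 6 5
f 8 6 7
f 9 46 25
f 46 20 49
f 25 49 14
f 46 49 25
f 9 25 21
f 25 14 26
f 21 26 10
f 25 26 21
f 9 21 30
f 21 10 31
f 30 31 16
f 21 31 30
f 9 30 42
f 30 16 45
f 42 45 19
f 30 45 42
f 9 42 46
f 42 19 50
f 46 50 20
f 42 50 46
f 10 26 37
f 26 14 40
f 37 40 18
f 26 40 37
f 14 49 27
f 49 20 48
f 27 48 13
f 49 48 27
f 20 50 47
f 50 19 43
f 47 43 11
f 50 43 47
f 19 45 44
f 45 16 32
f 44 32 15
f 45 32 44
f 16 31 36
f 31 10 33
f 36 33 17
f 31 33 36
f 12 38 24
f 38 18 39
f 24 39 13
f 38 39 24
f 12 24 22
f 24 13 23
f 22 23 11
f 24 23 22
f 12 22 29
f 22 11 28
f 29 28 15
f 22 28 29
f 12 29 34
f 29 15 35
f 34 35 17
f 29 35 34
f 12 34 38
f 34 17 41
f 38 41 18
f 34 41 38
f 13 39 27
f 39 18 40
f 27 40 14
f 39 40 27
f 11 23 47
f 23 13 48
f 47 48 20
f 23 48 47
f 15 28 44
f 28 11 43
f 44 43 19
f 28 43 44
f 17 35 36
f 35 15 32
f 36 32 16
f 35 32 36
f 18 41 37
f 41 17 33
f 37 33 10
f 41 33 37
f 52 51 54
f 52 54 53
f 54 51 55
f 54 55 53
f 55 51 56
f 55 56 53
f 56 51 57
f 56 57 53
f 57 51 58
f 57 58 53
f 58 51 59
f 58 59 53
f 59 51 60
f 59 60 53
f 60 51 61
f 60 61 53
f 61 51 62
f 61 62 53
f 62 51 63
f 62 63 53
f 63 51 64
f 63 64 53
f 64 51 65
f 64 65 53
f 65 51 52
f 65 52 53
f 67 66 70
f 67 70 68
f 68 70 71
f 68 71 69
f 70 66 72
f 70 72 71
f 71 72 73
f 71 73 69
f 72 66 74
f 72 74 73
f 73 74 75
f 73 75 69
f 74 66 76
f 74 76 75
f 75 76 77
f 75 77 69
f 76 66 78
f 76 78 77
f 77 78 79
f 77 79 69
f 78 66 80
f 78 80 79
f 79 80 81
f 79 81 69
f 80 66 82
f 80 82 81
f 81 82 83
f 81 83 69
f 82 66 84
f 82 84 83
f 83 84 85
f 83 85 69
f 84 66 86
f 84 86 85
f 85 86 87
f 85 87 69
f 86 66 88
f 86 88 87
f 87 88 89
f 87 89 69
f 88 66 90
f 88 90 89
f 89 90 91
f 89 91 69
f 90 66 92
f 90 92 91
f 91 92 93
f 91 93 69
f 92 66 94
f 92 94 93
f 93 94 95
f 93 95 69
f 94 66 96
f 94 96 95
f 95 96 97
f 95 97 69
f 96 66 98
f 96 98 97
f 97 98 99
f 97 99 69
f 98 66 67
f 98 67 99
f 99 67 68
f 99 68 69
f 101 100 104
f 101 104 102
f 102 104 105
f 102 105 103
f 104 100 106
f 104 106 105
f 105 106 107
f 105 107 103
f 106 100 108
f 106 108 107
f 107 108 109
f 107 109 103
f 108 100 110
f 108 110 109
f 109 110 111
f 109 111 103
f 110 100 112
f 110 112 111
f 111 112 113
f 111 113 103
f 112 100 114
f 112 114 113
f 113 114 115
f 113 115 103
f 114 100 116
f 114 116 115
f 115 116 117
f 115 117 103
f 116 100 118
f 116 118 117
f 117 118 119
f 117 119 103
f 118 100 120
f 118 120 119
f 119 120 121
f 119 121 103
f 120 100 122
f 120 122 121
f 121 122 123
f 121 123 103
f 122 100 101
f 122 101 123
f 123 101 102
f 123 102 103

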